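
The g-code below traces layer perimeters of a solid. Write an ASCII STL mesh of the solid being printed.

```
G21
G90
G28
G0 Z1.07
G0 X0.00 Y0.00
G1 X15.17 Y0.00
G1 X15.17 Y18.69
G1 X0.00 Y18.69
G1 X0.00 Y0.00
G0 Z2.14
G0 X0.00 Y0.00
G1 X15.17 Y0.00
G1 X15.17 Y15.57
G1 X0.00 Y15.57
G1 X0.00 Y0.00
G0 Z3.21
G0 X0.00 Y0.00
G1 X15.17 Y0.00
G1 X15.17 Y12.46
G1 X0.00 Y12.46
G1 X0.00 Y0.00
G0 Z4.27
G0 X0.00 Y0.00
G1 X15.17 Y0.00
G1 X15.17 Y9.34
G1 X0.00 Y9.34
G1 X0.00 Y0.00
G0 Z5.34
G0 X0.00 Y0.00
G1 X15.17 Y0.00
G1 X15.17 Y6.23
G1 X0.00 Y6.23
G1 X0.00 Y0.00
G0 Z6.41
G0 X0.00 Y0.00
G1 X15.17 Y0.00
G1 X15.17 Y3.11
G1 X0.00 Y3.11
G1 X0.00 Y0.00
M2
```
solid part
  facet normal 0.0000 0.0000 -1.0000
    outer loop
      vertex 15.17 21.80 0.00
      vertex 15.17 0.00 0.00
      vertex 0.00 0.00 0.00
    endloop
  endfacet
  facet normal 0.0000 0.0000 -1.0000
    outer loop
      vertex 0.00 21.80 0.00
      vertex 15.17 21.80 0.00
      vertex 0.00 0.00 0.00
    endloop
  endfacet
  facet normal 0.0000 -1.0000 0.0000
    outer loop
      vertex 0.00 0.00 0.00
      vertex 15.17 0.00 0.00
      vertex 15.17 0.00 7.48
    endloop
  endfacet
  facet normal 0.0000 -1.0000 0.0000
    outer loop
      vertex 0.00 0.00 0.00
      vertex 15.17 0.00 7.48
      vertex 0.00 0.00 7.48
    endloop
  endfacet
  facet normal 0.0000 0.3245 0.9459
    outer loop
      vertex 0.00 0.00 7.48
      vertex 15.17 0.00 7.48
      vertex 15.17 21.80 0.00
    endloop
  endfacet
  facet normal 0.0000 0.3245 0.9459
    outer loop
      vertex 0.00 0.00 7.48
      vertex 15.17 21.80 0.00
      vertex 0.00 21.80 0.00
    endloop
  endfacet
  facet normal -1.0000 0.0000 0.0000
    outer loop
      vertex 0.00 0.00 7.48
      vertex 0.00 21.80 0.00
      vertex 0.00 0.00 0.00
    endloop
  endfacet
  facet normal 1.0000 0.0000 0.0000
    outer loop
      vertex 15.17 0.00 0.00
      vertex 15.17 21.80 0.00
      vertex 15.17 0.00 7.48
    endloop
  endfacet
endsolid part

The G0 Z moves step by Δz≈1.07 mm. The G1 loops shrink linearly with z, so the solid tapers from its base footprint up to z≈7.48. Closing with a flat bottom cap and the tapered top and triangulating gives 8 facets — a wedge (ramp): 15.2 × 21.8 mm base, rising to 7.48 mm along the y=0 edge and sloping linearly to z=0 at y=21.8.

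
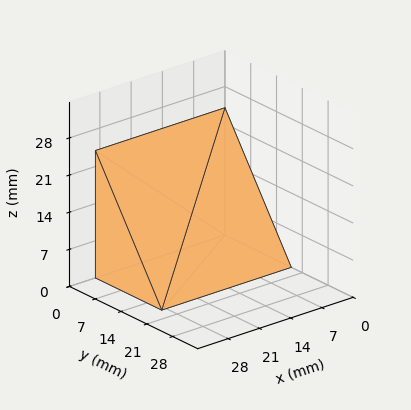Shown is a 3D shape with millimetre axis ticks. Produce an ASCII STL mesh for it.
Reading the render: the shape is a wedge (ramp): 29 × 18 mm base, rising to 24 mm along the y=0 edge and sloping linearly to z=0 at y=18 (dimensions read to the nearest mm from the axis ticks). For the STL, each face is triangulated and given an outward normal.

solid part
  facet normal 0.0000 0.0000 -1.0000
    outer loop
      vertex 29.000 18.000 0.000
      vertex 29.000 0.000 0.000
      vertex 0.000 0.000 0.000
    endloop
  endfacet
  facet normal 0.0000 0.0000 -1.0000
    outer loop
      vertex 0.000 18.000 0.000
      vertex 29.000 18.000 0.000
      vertex 0.000 0.000 0.000
    endloop
  endfacet
  facet normal 0.0000 -1.0000 0.0000
    outer loop
      vertex 0.000 0.000 0.000
      vertex 29.000 0.000 0.000
      vertex 29.000 0.000 24.000
    endloop
  endfacet
  facet normal 0.0000 -1.0000 0.0000
    outer loop
      vertex 0.000 0.000 0.000
      vertex 29.000 0.000 24.000
      vertex 0.000 0.000 24.000
    endloop
  endfacet
  facet normal 0.0000 0.8000 0.6000
    outer loop
      vertex 0.000 0.000 24.000
      vertex 29.000 0.000 24.000
      vertex 29.000 18.000 0.000
    endloop
  endfacet
  facet normal 0.0000 0.8000 0.6000
    outer loop
      vertex 0.000 0.000 24.000
      vertex 29.000 18.000 0.000
      vertex 0.000 18.000 0.000
    endloop
  endfacet
  facet normal -1.0000 0.0000 0.0000
    outer loop
      vertex 0.000 0.000 24.000
      vertex 0.000 18.000 0.000
      vertex 0.000 0.000 0.000
    endloop
  endfacet
  facet normal 1.0000 0.0000 0.0000
    outer loop
      vertex 29.000 0.000 0.000
      vertex 29.000 18.000 0.000
      vertex 29.000 0.000 24.000
    endloop
  endfacet
endsolid part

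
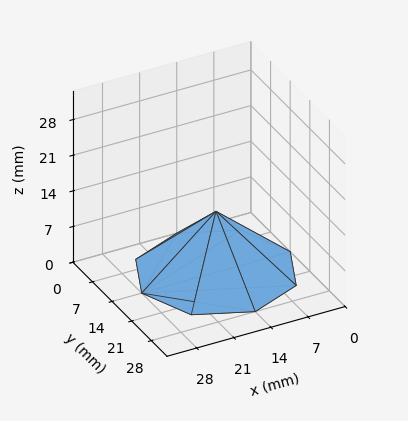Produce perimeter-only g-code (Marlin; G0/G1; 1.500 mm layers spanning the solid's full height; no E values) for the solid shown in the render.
Reading the render: the shape is a regular 8-sided pyramid, base circumscribed radius ≈ 14 mm, apex at z ≈ 12 mm (dimensions read to the nearest mm from the axis ticks). For the g-code, the solid's height is divided into equal slices at the stated Δz and each level perimeter traced with G1 moves after a G0 lift.

; perimeter-only toolpath
G21 ; units = mm
G90 ; absolute positioning
G28 ; home
; layer 1
G0 Z1.500
G0 X26.250 Y14.000
G1 X22.662 Y22.662
G1 X14.000 Y26.250
G1 X5.338 Y22.662
G1 X1.750 Y14.000
G1 X5.338 Y5.338
G1 X14.000 Y1.750
G1 X22.662 Y5.338
G1 X26.250 Y14.000
; layer 2
G0 Z3.000
G0 X24.500 Y14.000
G1 X21.424 Y21.424
G1 X14.000 Y24.500
G1 X6.576 Y21.424
G1 X3.500 Y14.000
G1 X6.576 Y6.576
G1 X14.000 Y3.500
G1 X21.424 Y6.576
G1 X24.500 Y14.000
; layer 3
G0 Z4.500
G0 X22.750 Y14.000
G1 X20.187 Y20.187
G1 X14.000 Y22.750
G1 X7.813 Y20.187
G1 X5.250 Y14.000
G1 X7.813 Y7.813
G1 X14.000 Y5.250
G1 X20.187 Y7.813
G1 X22.750 Y14.000
; layer 4
G0 Z6.000
G0 X21.000 Y14.000
G1 X18.950 Y18.950
G1 X14.000 Y21.000
G1 X9.050 Y18.950
G1 X7.000 Y14.000
G1 X9.050 Y9.050
G1 X14.000 Y7.000
G1 X18.950 Y9.050
G1 X21.000 Y14.000
; layer 5
G0 Z7.500
G0 X19.250 Y14.000
G1 X17.712 Y17.712
G1 X14.000 Y19.250
G1 X10.288 Y17.712
G1 X8.750 Y14.000
G1 X10.288 Y10.288
G1 X14.000 Y8.750
G1 X17.712 Y10.288
G1 X19.250 Y14.000
; layer 6
G0 Z9.000
G0 X17.500 Y14.000
G1 X16.475 Y16.475
G1 X14.000 Y17.500
G1 X11.525 Y16.475
G1 X10.500 Y14.000
G1 X11.525 Y11.525
G1 X14.000 Y10.500
G1 X16.475 Y11.525
G1 X17.500 Y14.000
; layer 7
G0 Z10.500
G0 X15.750 Y14.000
G1 X15.237 Y15.237
G1 X14.000 Y15.750
G1 X12.763 Y15.237
G1 X12.250 Y14.000
G1 X12.763 Y12.763
G1 X14.000 Y12.250
G1 X15.237 Y12.763
G1 X15.750 Y14.000
M2 ; end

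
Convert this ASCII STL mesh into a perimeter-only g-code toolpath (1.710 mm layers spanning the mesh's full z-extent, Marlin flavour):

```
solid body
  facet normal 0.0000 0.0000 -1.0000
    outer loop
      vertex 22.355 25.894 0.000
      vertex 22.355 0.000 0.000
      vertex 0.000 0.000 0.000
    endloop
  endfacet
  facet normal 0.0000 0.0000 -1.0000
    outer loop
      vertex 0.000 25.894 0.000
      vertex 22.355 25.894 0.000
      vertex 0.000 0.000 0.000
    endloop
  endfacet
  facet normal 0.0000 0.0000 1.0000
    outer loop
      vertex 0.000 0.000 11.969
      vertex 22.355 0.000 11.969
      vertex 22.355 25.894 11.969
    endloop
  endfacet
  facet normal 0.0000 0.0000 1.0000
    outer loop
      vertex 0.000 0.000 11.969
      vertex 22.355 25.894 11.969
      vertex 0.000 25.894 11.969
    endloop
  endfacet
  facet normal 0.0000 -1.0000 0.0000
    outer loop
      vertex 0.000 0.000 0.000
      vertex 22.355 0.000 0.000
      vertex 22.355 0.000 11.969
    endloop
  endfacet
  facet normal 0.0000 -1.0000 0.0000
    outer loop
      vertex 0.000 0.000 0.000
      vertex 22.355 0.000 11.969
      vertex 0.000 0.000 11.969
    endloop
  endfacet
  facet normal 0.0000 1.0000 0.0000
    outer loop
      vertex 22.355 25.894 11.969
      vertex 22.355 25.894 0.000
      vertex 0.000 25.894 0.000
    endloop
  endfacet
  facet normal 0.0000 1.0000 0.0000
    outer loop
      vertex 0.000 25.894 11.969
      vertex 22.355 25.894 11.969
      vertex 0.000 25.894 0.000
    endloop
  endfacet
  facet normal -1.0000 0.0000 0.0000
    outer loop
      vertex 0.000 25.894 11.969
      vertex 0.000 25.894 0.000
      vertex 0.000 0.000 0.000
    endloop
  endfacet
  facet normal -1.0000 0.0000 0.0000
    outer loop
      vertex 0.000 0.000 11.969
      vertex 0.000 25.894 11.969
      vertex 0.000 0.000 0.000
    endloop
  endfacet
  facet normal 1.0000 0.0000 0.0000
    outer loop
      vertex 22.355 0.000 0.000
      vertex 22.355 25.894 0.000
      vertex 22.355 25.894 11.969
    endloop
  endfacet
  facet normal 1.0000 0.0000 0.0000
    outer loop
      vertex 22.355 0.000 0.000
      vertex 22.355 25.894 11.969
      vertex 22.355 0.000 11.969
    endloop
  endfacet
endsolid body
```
; perimeter-only toolpath
G21 ; units = mm
G90 ; absolute positioning
G28 ; home
; layer 1
G0 Z1.710
G0 X0.000 Y0.000
G1 X22.355 Y0.000
G1 X22.355 Y25.894
G1 X0.000 Y25.894
G1 X0.000 Y0.000
; layer 2
G0 Z3.420
G0 X0.000 Y0.000
G1 X22.355 Y0.000
G1 X22.355 Y25.894
G1 X0.000 Y25.894
G1 X0.000 Y0.000
; layer 3
G0 Z5.130
G0 X0.000 Y0.000
G1 X22.355 Y0.000
G1 X22.355 Y25.894
G1 X0.000 Y25.894
G1 X0.000 Y0.000
; layer 4
G0 Z6.839
G0 X0.000 Y0.000
G1 X22.355 Y0.000
G1 X22.355 Y25.894
G1 X0.000 Y25.894
G1 X0.000 Y0.000
; layer 5
G0 Z8.549
G0 X0.000 Y0.000
G1 X22.355 Y0.000
G1 X22.355 Y25.894
G1 X0.000 Y25.894
G1 X0.000 Y0.000
; layer 6
G0 Z10.259
G0 X0.000 Y0.000
G1 X22.355 Y0.000
G1 X22.355 Y25.894
G1 X0.000 Y25.894
G1 X0.000 Y0.000
; layer 7
G0 Z11.969
G0 X0.000 Y0.000
G1 X22.355 Y0.000
G1 X22.355 Y25.894
G1 X0.000 Y25.894
G1 X0.000 Y0.000
M2 ; end

The solid is a rectangular box, roughly 22.4 × 25.9 mm footprint and 12 mm tall. Slicing at Δz = 1.710 mm — 7 equal slices spanning the solid's height, so layer i sits at z = i·h/7 — gives 7 non-empty perimeters. Each is a 4-segment closed polygon; G0 lifts to the layer z and rapids to the start vertex, then G1 traces the edges.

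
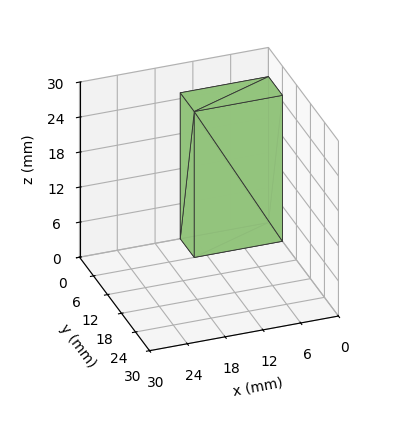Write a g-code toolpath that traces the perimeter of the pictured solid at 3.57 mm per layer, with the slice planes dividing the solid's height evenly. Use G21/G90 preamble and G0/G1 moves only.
Reading the render: the shape is a rectangular box, roughly 14 × 6 mm footprint and 25 mm tall (dimensions read to the nearest mm from the axis ticks). For the g-code, the solid's height is divided into equal slices at the stated Δz and each level perimeter traced with G1 moves after a G0 lift.

; perimeter-only toolpath
G21 ; units = mm
G90 ; absolute positioning
G28 ; home
; layer 1
G0 Z3.57
G0 X0.00 Y0.00
G1 X14.00 Y0.00
G1 X14.00 Y6.00
G1 X0.00 Y6.00
G1 X0.00 Y0.00
; layer 2
G0 Z7.14
G0 X0.00 Y0.00
G1 X14.00 Y0.00
G1 X14.00 Y6.00
G1 X0.00 Y6.00
G1 X0.00 Y0.00
; layer 3
G0 Z10.71
G0 X0.00 Y0.00
G1 X14.00 Y0.00
G1 X14.00 Y6.00
G1 X0.00 Y6.00
G1 X0.00 Y0.00
; layer 4
G0 Z14.29
G0 X0.00 Y0.00
G1 X14.00 Y0.00
G1 X14.00 Y6.00
G1 X0.00 Y6.00
G1 X0.00 Y0.00
; layer 5
G0 Z17.86
G0 X0.00 Y0.00
G1 X14.00 Y0.00
G1 X14.00 Y6.00
G1 X0.00 Y6.00
G1 X0.00 Y0.00
; layer 6
G0 Z21.43
G0 X0.00 Y0.00
G1 X14.00 Y0.00
G1 X14.00 Y6.00
G1 X0.00 Y6.00
G1 X0.00 Y0.00
; layer 7
G0 Z25.00
G0 X0.00 Y0.00
G1 X14.00 Y0.00
G1 X14.00 Y6.00
G1 X0.00 Y6.00
G1 X0.00 Y0.00
M2 ; end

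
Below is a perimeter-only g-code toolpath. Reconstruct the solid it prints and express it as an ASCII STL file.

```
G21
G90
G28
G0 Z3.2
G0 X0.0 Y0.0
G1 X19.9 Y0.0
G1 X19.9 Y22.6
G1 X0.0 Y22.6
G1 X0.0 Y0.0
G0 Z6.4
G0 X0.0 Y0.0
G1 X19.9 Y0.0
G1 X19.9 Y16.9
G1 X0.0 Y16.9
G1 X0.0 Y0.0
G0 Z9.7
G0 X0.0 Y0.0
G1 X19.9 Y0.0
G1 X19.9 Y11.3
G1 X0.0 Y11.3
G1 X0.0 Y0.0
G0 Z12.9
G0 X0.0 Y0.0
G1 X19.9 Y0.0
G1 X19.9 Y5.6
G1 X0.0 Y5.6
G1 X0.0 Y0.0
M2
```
solid part
  facet normal 0.0000 0.0000 -1.0000
    outer loop
      vertex 19.9 28.2 0.0
      vertex 19.9 0.0 0.0
      vertex 0.0 0.0 0.0
    endloop
  endfacet
  facet normal 0.0000 0.0000 -1.0000
    outer loop
      vertex 0.0 28.2 0.0
      vertex 19.9 28.2 0.0
      vertex 0.0 0.0 0.0
    endloop
  endfacet
  facet normal 0.0000 -1.0000 0.0000
    outer loop
      vertex 0.0 0.0 0.0
      vertex 19.9 0.0 0.0
      vertex 19.9 0.0 16.1
    endloop
  endfacet
  facet normal 0.0000 -1.0000 0.0000
    outer loop
      vertex 0.0 0.0 0.0
      vertex 19.9 0.0 16.1
      vertex 0.0 0.0 16.1
    endloop
  endfacet
  facet normal 0.0000 0.4958 0.8684
    outer loop
      vertex 0.0 0.0 16.1
      vertex 19.9 0.0 16.1
      vertex 19.9 28.2 0.0
    endloop
  endfacet
  facet normal 0.0000 0.4958 0.8684
    outer loop
      vertex 0.0 0.0 16.1
      vertex 19.9 28.2 0.0
      vertex 0.0 28.2 0.0
    endloop
  endfacet
  facet normal -1.0000 0.0000 0.0000
    outer loop
      vertex 0.0 0.0 16.1
      vertex 0.0 28.2 0.0
      vertex 0.0 0.0 0.0
    endloop
  endfacet
  facet normal 1.0000 0.0000 0.0000
    outer loop
      vertex 19.9 0.0 0.0
      vertex 19.9 28.2 0.0
      vertex 19.9 0.0 16.1
    endloop
  endfacet
endsolid part

The G0 Z moves step by Δz≈3.2 mm. The G1 loops shrink linearly with z, so the solid tapers from its base footprint up to z≈16.1. Closing with a flat bottom cap and the tapered top and triangulating gives 8 facets — a wedge (ramp): 19.9 × 28.2 mm base, rising to 16.1 mm along the y=0 edge and sloping linearly to z=0 at y=28.2.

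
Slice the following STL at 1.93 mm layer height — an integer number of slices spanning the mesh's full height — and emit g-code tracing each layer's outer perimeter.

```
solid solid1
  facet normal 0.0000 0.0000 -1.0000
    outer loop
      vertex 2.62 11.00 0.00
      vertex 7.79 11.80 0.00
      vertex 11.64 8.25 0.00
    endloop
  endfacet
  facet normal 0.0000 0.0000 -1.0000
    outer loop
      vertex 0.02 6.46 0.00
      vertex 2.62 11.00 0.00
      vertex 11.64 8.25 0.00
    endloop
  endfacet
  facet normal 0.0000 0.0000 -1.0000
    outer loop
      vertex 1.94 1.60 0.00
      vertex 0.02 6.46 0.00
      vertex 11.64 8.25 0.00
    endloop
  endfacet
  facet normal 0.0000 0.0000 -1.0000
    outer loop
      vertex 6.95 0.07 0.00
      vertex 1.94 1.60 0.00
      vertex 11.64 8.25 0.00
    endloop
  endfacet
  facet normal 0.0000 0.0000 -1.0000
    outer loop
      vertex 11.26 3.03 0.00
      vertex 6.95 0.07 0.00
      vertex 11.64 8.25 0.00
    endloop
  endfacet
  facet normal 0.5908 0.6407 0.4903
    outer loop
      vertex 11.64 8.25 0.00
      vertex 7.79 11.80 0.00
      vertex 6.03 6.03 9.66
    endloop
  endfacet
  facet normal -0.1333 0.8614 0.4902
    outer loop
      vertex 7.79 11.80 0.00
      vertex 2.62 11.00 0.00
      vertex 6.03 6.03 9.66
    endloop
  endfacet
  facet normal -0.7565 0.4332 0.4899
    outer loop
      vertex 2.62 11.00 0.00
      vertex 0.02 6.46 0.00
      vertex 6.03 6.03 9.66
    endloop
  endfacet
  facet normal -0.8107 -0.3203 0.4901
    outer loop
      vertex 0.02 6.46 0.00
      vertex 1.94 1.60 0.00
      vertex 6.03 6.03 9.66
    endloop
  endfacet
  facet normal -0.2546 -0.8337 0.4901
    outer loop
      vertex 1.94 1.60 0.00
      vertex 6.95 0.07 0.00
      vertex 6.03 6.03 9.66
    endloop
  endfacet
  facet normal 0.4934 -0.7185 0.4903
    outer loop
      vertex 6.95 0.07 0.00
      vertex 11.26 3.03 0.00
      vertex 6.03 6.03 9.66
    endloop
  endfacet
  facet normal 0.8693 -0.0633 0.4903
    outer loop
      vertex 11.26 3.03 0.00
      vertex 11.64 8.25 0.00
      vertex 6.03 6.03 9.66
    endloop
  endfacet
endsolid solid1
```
; perimeter-only toolpath
G21 ; units = mm
G90 ; absolute positioning
G28 ; home
; layer 1
G0 Z1.93
G0 X10.52 Y7.81
G1 X7.44 Y10.65
G1 X3.30 Y10.01
G1 X1.22 Y6.37
G1 X2.76 Y2.49
G1 X6.77 Y1.26
G1 X10.21 Y3.63
G1 X10.52 Y7.81
; layer 2
G0 Z3.86
G0 X9.40 Y7.36
G1 X7.09 Y9.49
G1 X3.98 Y9.01
G1 X2.42 Y6.29
G1 X3.58 Y3.37
G1 X6.58 Y2.45
G1 X9.17 Y4.23
G1 X9.40 Y7.36
; layer 3
G0 Z5.80
G0 X8.27 Y6.92
G1 X6.73 Y8.34
G1 X4.67 Y8.02
G1 X3.63 Y6.20
G1 X4.39 Y4.26
G1 X6.40 Y3.65
G1 X8.12 Y4.83
G1 X8.27 Y6.92
; layer 4
G0 Z7.73
G0 X7.15 Y6.47
G1 X6.38 Y7.18
G1 X5.35 Y7.02
G1 X4.83 Y6.12
G1 X5.21 Y5.14
G1 X6.21 Y4.84
G1 X7.08 Y5.43
G1 X7.15 Y6.47
M2 ; end

The solid is a regular 7-sided pyramid, base circumscribed radius ≈ 6.03 mm, apex at z ≈ 9.66 mm. Slicing at Δz = 1.93 mm — 5 equal slices spanning the solid's height, so layer i sits at z = i·h/5 — gives 4 non-empty perimeters. Each is a 7-segment closed polygon; G0 lifts to the layer z and rapids to the start vertex, then G1 traces the edges. The cross-section shrinks linearly with z (the slice at the apex is degenerate and omitted).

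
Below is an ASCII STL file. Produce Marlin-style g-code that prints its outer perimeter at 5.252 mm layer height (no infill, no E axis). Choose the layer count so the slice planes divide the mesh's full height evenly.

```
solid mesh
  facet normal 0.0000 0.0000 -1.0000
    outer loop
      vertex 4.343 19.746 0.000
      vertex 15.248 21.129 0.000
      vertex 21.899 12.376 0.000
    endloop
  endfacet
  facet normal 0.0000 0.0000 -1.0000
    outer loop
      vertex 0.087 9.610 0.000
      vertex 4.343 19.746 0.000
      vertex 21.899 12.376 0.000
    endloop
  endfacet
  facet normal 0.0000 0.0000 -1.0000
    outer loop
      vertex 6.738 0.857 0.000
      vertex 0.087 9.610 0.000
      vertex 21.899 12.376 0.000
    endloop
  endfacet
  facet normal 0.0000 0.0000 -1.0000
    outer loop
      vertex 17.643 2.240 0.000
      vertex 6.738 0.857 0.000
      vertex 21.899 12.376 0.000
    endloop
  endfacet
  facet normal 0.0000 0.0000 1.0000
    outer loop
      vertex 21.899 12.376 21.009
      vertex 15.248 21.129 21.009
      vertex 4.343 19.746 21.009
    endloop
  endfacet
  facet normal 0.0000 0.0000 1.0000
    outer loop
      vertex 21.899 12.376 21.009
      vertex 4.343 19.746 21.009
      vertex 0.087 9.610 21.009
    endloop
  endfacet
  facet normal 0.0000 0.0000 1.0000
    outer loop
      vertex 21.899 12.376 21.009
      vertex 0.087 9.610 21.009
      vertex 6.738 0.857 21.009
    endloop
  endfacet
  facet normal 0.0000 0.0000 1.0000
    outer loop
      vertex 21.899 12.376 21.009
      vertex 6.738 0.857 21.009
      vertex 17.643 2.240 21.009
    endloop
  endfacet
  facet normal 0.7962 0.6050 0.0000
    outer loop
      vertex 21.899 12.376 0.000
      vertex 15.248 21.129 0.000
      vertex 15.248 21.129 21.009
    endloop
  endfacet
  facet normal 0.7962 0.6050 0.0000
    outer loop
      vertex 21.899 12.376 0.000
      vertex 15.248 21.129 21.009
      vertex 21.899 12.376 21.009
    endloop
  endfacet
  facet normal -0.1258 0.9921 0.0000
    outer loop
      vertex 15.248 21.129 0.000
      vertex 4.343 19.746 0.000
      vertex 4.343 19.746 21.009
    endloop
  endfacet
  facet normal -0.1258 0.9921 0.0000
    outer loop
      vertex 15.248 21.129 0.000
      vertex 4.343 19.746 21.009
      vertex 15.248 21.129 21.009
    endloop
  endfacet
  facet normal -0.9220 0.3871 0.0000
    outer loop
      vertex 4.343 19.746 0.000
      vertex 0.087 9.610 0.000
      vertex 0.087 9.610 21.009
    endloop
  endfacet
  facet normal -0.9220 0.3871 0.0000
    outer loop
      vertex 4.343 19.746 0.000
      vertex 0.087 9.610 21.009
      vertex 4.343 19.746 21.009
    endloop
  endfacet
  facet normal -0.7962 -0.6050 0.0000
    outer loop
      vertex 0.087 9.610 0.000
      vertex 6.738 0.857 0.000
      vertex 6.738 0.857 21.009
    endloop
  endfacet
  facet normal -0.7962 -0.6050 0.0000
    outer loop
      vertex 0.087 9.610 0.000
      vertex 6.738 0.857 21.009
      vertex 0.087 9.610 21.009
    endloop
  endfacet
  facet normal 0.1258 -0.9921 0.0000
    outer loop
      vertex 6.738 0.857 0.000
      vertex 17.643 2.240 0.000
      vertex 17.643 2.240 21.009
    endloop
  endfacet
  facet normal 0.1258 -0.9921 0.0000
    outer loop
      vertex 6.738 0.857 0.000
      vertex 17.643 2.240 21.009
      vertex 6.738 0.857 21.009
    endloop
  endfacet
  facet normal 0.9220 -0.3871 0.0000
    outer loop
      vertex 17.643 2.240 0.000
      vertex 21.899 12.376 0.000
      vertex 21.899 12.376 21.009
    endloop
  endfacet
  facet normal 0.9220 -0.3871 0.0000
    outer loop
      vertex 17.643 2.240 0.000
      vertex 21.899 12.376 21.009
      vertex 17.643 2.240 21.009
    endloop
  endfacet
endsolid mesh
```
; perimeter-only toolpath
G21 ; units = mm
G90 ; absolute positioning
G28 ; home
; layer 1
G0 Z5.252
G0 X21.899 Y12.376
G1 X15.248 Y21.129
G1 X4.343 Y19.746
G1 X0.087 Y9.610
G1 X6.738 Y0.857
G1 X17.643 Y2.240
G1 X21.899 Y12.376
; layer 2
G0 Z10.505
G0 X21.899 Y12.376
G1 X15.248 Y21.129
G1 X4.343 Y19.746
G1 X0.087 Y9.610
G1 X6.738 Y0.857
G1 X17.643 Y2.240
G1 X21.899 Y12.376
; layer 3
G0 Z15.757
G0 X21.899 Y12.376
G1 X15.248 Y21.129
G1 X4.343 Y19.746
G1 X0.087 Y9.610
G1 X6.738 Y0.857
G1 X17.643 Y2.240
G1 X21.899 Y12.376
; layer 4
G0 Z21.009
G0 X21.899 Y12.376
G1 X15.248 Y21.129
G1 X4.343 Y19.746
G1 X0.087 Y9.610
G1 X6.738 Y0.857
G1 X17.643 Y2.240
G1 X21.899 Y12.376
M2 ; end

The solid is a regular 6-sided prism (a cylinder approximated with 6 flat sides), circumscribed radius ≈ 11 mm, height ≈ 21 mm. Slicing at Δz = 5.252 mm — 4 equal slices spanning the solid's height, so layer i sits at z = i·h/4 — gives 4 non-empty perimeters. Each is a 6-segment closed polygon; G0 lifts to the layer z and rapids to the start vertex, then G1 traces the edges.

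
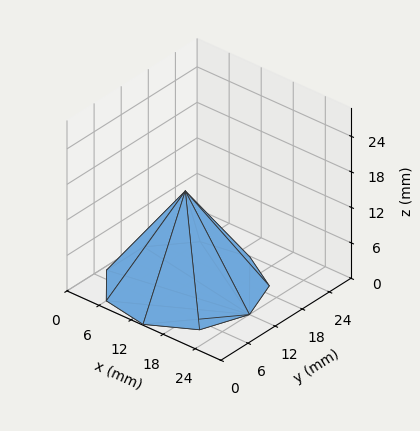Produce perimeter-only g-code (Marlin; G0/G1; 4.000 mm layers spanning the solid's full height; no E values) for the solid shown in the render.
Reading the render: the shape is a regular 9-sided pyramid, base circumscribed radius ≈ 12 mm, apex at z ≈ 16 mm (dimensions read to the nearest mm from the axis ticks). For the g-code, the solid's height is divided into equal slices at the stated Δz and each level perimeter traced with G1 moves after a G0 lift.

; perimeter-only toolpath
G21 ; units = mm
G90 ; absolute positioning
G28 ; home
; layer 1
G0 Z4.000
G0 X21.000 Y12.000
G1 X18.895 Y17.785
G1 X13.563 Y20.864
G1 X7.500 Y19.794
G1 X3.543 Y15.078
G1 X3.543 Y8.922
G1 X7.500 Y4.206
G1 X13.563 Y3.136
G1 X18.895 Y6.215
G1 X21.000 Y12.000
; layer 2
G0 Z8.000
G0 X18.000 Y12.000
G1 X16.596 Y15.857
G1 X13.042 Y17.909
G1 X9.000 Y17.196
G1 X6.362 Y14.052
G1 X6.362 Y9.948
G1 X9.000 Y6.804
G1 X13.042 Y6.091
G1 X16.596 Y8.143
G1 X18.000 Y12.000
; layer 3
G0 Z12.000
G0 X15.000 Y12.000
G1 X14.298 Y13.928
G1 X12.521 Y14.954
G1 X10.500 Y14.598
G1 X9.181 Y13.026
G1 X9.181 Y10.974
G1 X10.500 Y9.402
G1 X12.521 Y9.046
G1 X14.298 Y10.072
G1 X15.000 Y12.000
M2 ; end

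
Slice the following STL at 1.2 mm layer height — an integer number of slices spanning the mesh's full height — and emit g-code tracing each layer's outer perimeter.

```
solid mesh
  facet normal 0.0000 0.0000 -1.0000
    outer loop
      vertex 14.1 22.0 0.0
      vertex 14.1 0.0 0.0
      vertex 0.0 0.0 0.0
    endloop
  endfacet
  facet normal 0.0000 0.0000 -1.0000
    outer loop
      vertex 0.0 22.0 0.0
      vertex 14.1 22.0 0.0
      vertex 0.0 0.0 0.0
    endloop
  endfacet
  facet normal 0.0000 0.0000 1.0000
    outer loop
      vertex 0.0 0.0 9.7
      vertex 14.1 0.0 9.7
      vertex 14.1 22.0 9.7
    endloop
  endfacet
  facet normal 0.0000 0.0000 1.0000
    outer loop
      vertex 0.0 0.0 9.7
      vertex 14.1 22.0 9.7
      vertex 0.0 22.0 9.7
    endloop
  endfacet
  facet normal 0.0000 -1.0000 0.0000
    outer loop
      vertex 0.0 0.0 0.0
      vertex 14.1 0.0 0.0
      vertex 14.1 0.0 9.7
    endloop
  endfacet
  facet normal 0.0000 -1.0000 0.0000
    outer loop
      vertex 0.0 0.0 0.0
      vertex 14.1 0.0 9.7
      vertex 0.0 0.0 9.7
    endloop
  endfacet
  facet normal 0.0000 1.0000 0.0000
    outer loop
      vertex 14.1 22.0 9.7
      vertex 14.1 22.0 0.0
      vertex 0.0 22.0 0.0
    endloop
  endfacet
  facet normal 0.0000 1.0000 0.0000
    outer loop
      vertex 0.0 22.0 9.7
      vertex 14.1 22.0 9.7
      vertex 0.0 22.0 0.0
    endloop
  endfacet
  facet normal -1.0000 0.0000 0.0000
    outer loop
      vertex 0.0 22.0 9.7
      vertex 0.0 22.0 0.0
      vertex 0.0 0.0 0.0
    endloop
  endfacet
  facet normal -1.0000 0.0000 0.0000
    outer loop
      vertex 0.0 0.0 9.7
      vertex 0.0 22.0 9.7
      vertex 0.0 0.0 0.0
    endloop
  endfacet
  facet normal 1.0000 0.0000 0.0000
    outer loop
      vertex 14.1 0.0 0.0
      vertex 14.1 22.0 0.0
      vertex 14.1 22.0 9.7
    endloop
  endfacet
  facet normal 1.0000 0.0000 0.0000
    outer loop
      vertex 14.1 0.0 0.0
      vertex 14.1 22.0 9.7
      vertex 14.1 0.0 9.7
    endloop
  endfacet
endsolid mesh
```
; perimeter-only toolpath
G21 ; units = mm
G90 ; absolute positioning
G28 ; home
; layer 1
G0 Z1.2
G0 X0.0 Y0.0
G1 X14.1 Y0.0
G1 X14.1 Y22.0
G1 X0.0 Y22.0
G1 X0.0 Y0.0
; layer 2
G0 Z2.4
G0 X0.0 Y0.0
G1 X14.1 Y0.0
G1 X14.1 Y22.0
G1 X0.0 Y22.0
G1 X0.0 Y0.0
; layer 3
G0 Z3.6
G0 X0.0 Y0.0
G1 X14.1 Y0.0
G1 X14.1 Y22.0
G1 X0.0 Y22.0
G1 X0.0 Y0.0
; layer 4
G0 Z4.8
G0 X0.0 Y0.0
G1 X14.1 Y0.0
G1 X14.1 Y22.0
G1 X0.0 Y22.0
G1 X0.0 Y0.0
; layer 5
G0 Z6.1
G0 X0.0 Y0.0
G1 X14.1 Y0.0
G1 X14.1 Y22.0
G1 X0.0 Y22.0
G1 X0.0 Y0.0
; layer 6
G0 Z7.3
G0 X0.0 Y0.0
G1 X14.1 Y0.0
G1 X14.1 Y22.0
G1 X0.0 Y22.0
G1 X0.0 Y0.0
; layer 7
G0 Z8.5
G0 X0.0 Y0.0
G1 X14.1 Y0.0
G1 X14.1 Y22.0
G1 X0.0 Y22.0
G1 X0.0 Y0.0
; layer 8
G0 Z9.7
G0 X0.0 Y0.0
G1 X14.1 Y0.0
G1 X14.1 Y22.0
G1 X0.0 Y22.0
G1 X0.0 Y0.0
M2 ; end

The solid is a rectangular box, roughly 14.1 × 22 mm footprint and 9.7 mm tall. Slicing at Δz = 1.2 mm — 8 equal slices spanning the solid's height, so layer i sits at z = i·h/8 — gives 8 non-empty perimeters. Each is a 4-segment closed polygon; G0 lifts to the layer z and rapids to the start vertex, then G1 traces the edges.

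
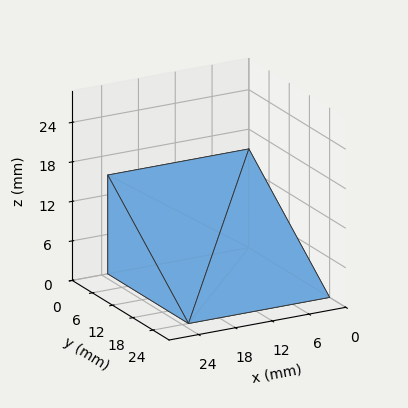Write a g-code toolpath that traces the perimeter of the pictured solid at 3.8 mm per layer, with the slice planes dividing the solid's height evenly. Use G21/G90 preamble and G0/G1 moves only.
Reading the render: the shape is a wedge (ramp): 23 × 24 mm base, rising to 15 mm along the y=0 edge and sloping linearly to z=0 at y=24 (dimensions read to the nearest mm from the axis ticks). For the g-code, the solid's height is divided into equal slices at the stated Δz and each level perimeter traced with G1 moves after a G0 lift.

; perimeter-only toolpath
G21 ; units = mm
G90 ; absolute positioning
G28 ; home
; layer 1
G0 Z3.8
G0 X0.0 Y0.0
G1 X23.0 Y0.0
G1 X23.0 Y18.0
G1 X0.0 Y18.0
G1 X0.0 Y0.0
; layer 2
G0 Z7.5
G0 X0.0 Y0.0
G1 X23.0 Y0.0
G1 X23.0 Y12.0
G1 X0.0 Y12.0
G1 X0.0 Y0.0
; layer 3
G0 Z11.2
G0 X0.0 Y0.0
G1 X23.0 Y0.0
G1 X23.0 Y6.0
G1 X0.0 Y6.0
G1 X0.0 Y0.0
M2 ; end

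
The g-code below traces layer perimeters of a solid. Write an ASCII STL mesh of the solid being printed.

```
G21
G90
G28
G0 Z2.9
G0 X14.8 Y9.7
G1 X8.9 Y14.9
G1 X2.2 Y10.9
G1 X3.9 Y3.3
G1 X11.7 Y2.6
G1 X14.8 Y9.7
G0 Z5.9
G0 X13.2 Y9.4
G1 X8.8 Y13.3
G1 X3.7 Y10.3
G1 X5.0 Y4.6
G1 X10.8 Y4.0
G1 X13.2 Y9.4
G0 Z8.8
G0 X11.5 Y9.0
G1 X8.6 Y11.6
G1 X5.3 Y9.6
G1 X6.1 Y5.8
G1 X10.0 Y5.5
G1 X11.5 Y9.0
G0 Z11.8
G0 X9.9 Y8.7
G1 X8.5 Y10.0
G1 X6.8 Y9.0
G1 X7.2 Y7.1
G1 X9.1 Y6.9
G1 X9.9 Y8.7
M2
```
solid part
  facet normal 0.0000 0.0000 -1.0000
    outer loop
      vertex 0.7 11.6 0.0
      vertex 9.1 16.6 0.0
      vertex 16.4 10.1 0.0
    endloop
  endfacet
  facet normal 0.0000 0.0000 -1.0000
    outer loop
      vertex 2.8 2.1 0.0
      vertex 0.7 11.6 0.0
      vertex 16.4 10.1 0.0
    endloop
  endfacet
  facet normal 0.0000 0.0000 -1.0000
    outer loop
      vertex 12.5 1.2 0.0
      vertex 2.8 2.1 0.0
      vertex 16.4 10.1 0.0
    endloop
  endfacet
  facet normal 0.6046 0.6790 0.4163
    outer loop
      vertex 16.4 10.1 0.0
      vertex 9.1 16.6 0.0
      vertex 8.3 8.3 14.7
    endloop
  endfacet
  facet normal -0.4651 0.7814 0.4159
    outer loop
      vertex 9.1 16.6 0.0
      vertex 0.7 11.6 0.0
      vertex 8.3 8.3 14.7
    endloop
  endfacet
  facet normal -0.8883 -0.1964 0.4152
    outer loop
      vertex 0.7 11.6 0.0
      vertex 2.8 2.1 0.0
      vertex 8.3 8.3 14.7
    endloop
  endfacet
  facet normal -0.0841 -0.9065 0.4138
    outer loop
      vertex 2.8 2.1 0.0
      vertex 12.5 1.2 0.0
      vertex 8.3 8.3 14.7
    endloop
  endfacet
  facet normal 0.8335 -0.3652 0.4146
    outer loop
      vertex 12.5 1.2 0.0
      vertex 16.4 10.1 0.0
      vertex 8.3 8.3 14.7
    endloop
  endfacet
endsolid part

The G0 Z moves step by Δz≈2.9 mm. The G1 loops shrink linearly with z, so the solid tapers from its base footprint up to z≈14.7. Closing with a flat bottom cap and the tapered top and triangulating gives 8 facets — a regular 5-sided pyramid, base circumscribed radius ≈ 8.3 mm, apex at z ≈ 14.7 mm.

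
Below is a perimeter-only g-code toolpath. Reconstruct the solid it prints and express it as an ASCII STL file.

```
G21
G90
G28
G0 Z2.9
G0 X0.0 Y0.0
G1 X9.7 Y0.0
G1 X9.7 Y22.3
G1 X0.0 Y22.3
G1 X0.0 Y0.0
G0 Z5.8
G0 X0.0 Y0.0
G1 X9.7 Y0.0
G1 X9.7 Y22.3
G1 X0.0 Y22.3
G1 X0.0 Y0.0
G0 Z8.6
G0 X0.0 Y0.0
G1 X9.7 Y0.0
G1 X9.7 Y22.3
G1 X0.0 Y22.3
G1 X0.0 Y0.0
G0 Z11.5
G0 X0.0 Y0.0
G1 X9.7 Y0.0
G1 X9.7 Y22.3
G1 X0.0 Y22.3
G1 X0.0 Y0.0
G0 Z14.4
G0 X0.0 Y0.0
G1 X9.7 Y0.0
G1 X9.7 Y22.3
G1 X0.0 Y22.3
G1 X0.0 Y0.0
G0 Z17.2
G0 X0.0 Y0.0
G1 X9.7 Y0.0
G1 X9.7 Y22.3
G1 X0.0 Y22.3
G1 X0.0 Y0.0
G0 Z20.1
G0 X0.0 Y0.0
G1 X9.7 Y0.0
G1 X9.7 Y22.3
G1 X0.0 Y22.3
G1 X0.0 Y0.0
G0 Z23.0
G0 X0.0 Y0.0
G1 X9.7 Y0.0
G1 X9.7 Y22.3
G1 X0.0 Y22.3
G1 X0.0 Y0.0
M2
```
solid part
  facet normal 0.0000 0.0000 -1.0000
    outer loop
      vertex 9.7 22.3 0.0
      vertex 9.7 0.0 0.0
      vertex 0.0 0.0 0.0
    endloop
  endfacet
  facet normal 0.0000 0.0000 -1.0000
    outer loop
      vertex 0.0 22.3 0.0
      vertex 9.7 22.3 0.0
      vertex 0.0 0.0 0.0
    endloop
  endfacet
  facet normal 0.0000 0.0000 1.0000
    outer loop
      vertex 0.0 0.0 23.0
      vertex 9.7 0.0 23.0
      vertex 9.7 22.3 23.0
    endloop
  endfacet
  facet normal 0.0000 0.0000 1.0000
    outer loop
      vertex 0.0 0.0 23.0
      vertex 9.7 22.3 23.0
      vertex 0.0 22.3 23.0
    endloop
  endfacet
  facet normal 0.0000 -1.0000 0.0000
    outer loop
      vertex 0.0 0.0 0.0
      vertex 9.7 0.0 0.0
      vertex 9.7 0.0 23.0
    endloop
  endfacet
  facet normal 0.0000 -1.0000 0.0000
    outer loop
      vertex 0.0 0.0 0.0
      vertex 9.7 0.0 23.0
      vertex 0.0 0.0 23.0
    endloop
  endfacet
  facet normal 0.0000 1.0000 0.0000
    outer loop
      vertex 9.7 22.3 23.0
      vertex 9.7 22.3 0.0
      vertex 0.0 22.3 0.0
    endloop
  endfacet
  facet normal 0.0000 1.0000 0.0000
    outer loop
      vertex 0.0 22.3 23.0
      vertex 9.7 22.3 23.0
      vertex 0.0 22.3 0.0
    endloop
  endfacet
  facet normal -1.0000 0.0000 0.0000
    outer loop
      vertex 0.0 22.3 23.0
      vertex 0.0 22.3 0.0
      vertex 0.0 0.0 0.0
    endloop
  endfacet
  facet normal -1.0000 0.0000 0.0000
    outer loop
      vertex 0.0 0.0 23.0
      vertex 0.0 22.3 23.0
      vertex 0.0 0.0 0.0
    endloop
  endfacet
  facet normal 1.0000 0.0000 0.0000
    outer loop
      vertex 9.7 0.0 0.0
      vertex 9.7 22.3 0.0
      vertex 9.7 22.3 23.0
    endloop
  endfacet
  facet normal 1.0000 0.0000 0.0000
    outer loop
      vertex 9.7 0.0 0.0
      vertex 9.7 22.3 23.0
      vertex 9.7 0.0 23.0
    endloop
  endfacet
endsolid part

The G0 Z moves step by Δz≈2.9 mm. Every layer's G1 loop is the same polygon, so the solid is a straight extrusion of it from z=0 to z≈23. Closing with flat bottom and top caps and triangulating gives 12 facets — a rectangular box, roughly 9.7 × 22.3 mm footprint and 23 mm tall.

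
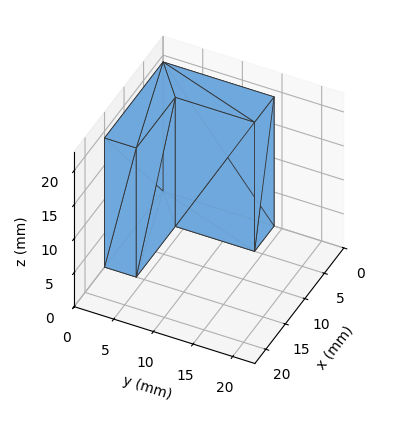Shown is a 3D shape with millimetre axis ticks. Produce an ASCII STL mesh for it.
Reading the render: the shape is an L-shaped prism: outer 15 × 14 mm, arm thicknesses ≈ 4 mm (horizontal) and 5 mm (vertical), extruded 19 mm in z (dimensions read to the nearest mm from the axis ticks). For the STL, each face is triangulated and given an outward normal.

solid part
  facet normal 0.0000 0.0000 -1.0000
    outer loop
      vertex 15.0 4.0 0.0
      vertex 15.0 0.0 0.0
      vertex 0.0 0.0 0.0
    endloop
  endfacet
  facet normal 0.0000 0.0000 -1.0000
    outer loop
      vertex 5.0 4.0 0.0
      vertex 15.0 4.0 0.0
      vertex 0.0 0.0 0.0
    endloop
  endfacet
  facet normal 0.0000 0.0000 -1.0000
    outer loop
      vertex 5.0 14.0 0.0
      vertex 5.0 4.0 0.0
      vertex 0.0 0.0 0.0
    endloop
  endfacet
  facet normal 0.0000 0.0000 -1.0000
    outer loop
      vertex 0.0 14.0 0.0
      vertex 5.0 14.0 0.0
      vertex 0.0 0.0 0.0
    endloop
  endfacet
  facet normal 0.0000 0.0000 1.0000
    outer loop
      vertex 0.0 0.0 19.0
      vertex 15.0 0.0 19.0
      vertex 15.0 4.0 19.0
    endloop
  endfacet
  facet normal 0.0000 0.0000 1.0000
    outer loop
      vertex 0.0 0.0 19.0
      vertex 15.0 4.0 19.0
      vertex 5.0 4.0 19.0
    endloop
  endfacet
  facet normal 0.0000 0.0000 1.0000
    outer loop
      vertex 0.0 0.0 19.0
      vertex 5.0 4.0 19.0
      vertex 5.0 14.0 19.0
    endloop
  endfacet
  facet normal 0.0000 0.0000 1.0000
    outer loop
      vertex 0.0 0.0 19.0
      vertex 5.0 14.0 19.0
      vertex 0.0 14.0 19.0
    endloop
  endfacet
  facet normal 0.0000 -1.0000 0.0000
    outer loop
      vertex 0.0 0.0 0.0
      vertex 15.0 0.0 0.0
      vertex 15.0 0.0 19.0
    endloop
  endfacet
  facet normal 0.0000 -1.0000 0.0000
    outer loop
      vertex 0.0 0.0 0.0
      vertex 15.0 0.0 19.0
      vertex 0.0 0.0 19.0
    endloop
  endfacet
  facet normal 1.0000 0.0000 0.0000
    outer loop
      vertex 15.0 0.0 0.0
      vertex 15.0 4.0 0.0
      vertex 15.0 4.0 19.0
    endloop
  endfacet
  facet normal 1.0000 0.0000 0.0000
    outer loop
      vertex 15.0 0.0 0.0
      vertex 15.0 4.0 19.0
      vertex 15.0 0.0 19.0
    endloop
  endfacet
  facet normal 0.0000 1.0000 0.0000
    outer loop
      vertex 15.0 4.0 0.0
      vertex 5.0 4.0 0.0
      vertex 5.0 4.0 19.0
    endloop
  endfacet
  facet normal 0.0000 1.0000 0.0000
    outer loop
      vertex 15.0 4.0 0.0
      vertex 5.0 4.0 19.0
      vertex 15.0 4.0 19.0
    endloop
  endfacet
  facet normal 1.0000 0.0000 0.0000
    outer loop
      vertex 5.0 4.0 0.0
      vertex 5.0 14.0 0.0
      vertex 5.0 14.0 19.0
    endloop
  endfacet
  facet normal 1.0000 0.0000 0.0000
    outer loop
      vertex 5.0 4.0 0.0
      vertex 5.0 14.0 19.0
      vertex 5.0 4.0 19.0
    endloop
  endfacet
  facet normal 0.0000 1.0000 0.0000
    outer loop
      vertex 5.0 14.0 0.0
      vertex 0.0 14.0 0.0
      vertex 0.0 14.0 19.0
    endloop
  endfacet
  facet normal 0.0000 1.0000 0.0000
    outer loop
      vertex 5.0 14.0 0.0
      vertex 0.0 14.0 19.0
      vertex 5.0 14.0 19.0
    endloop
  endfacet
  facet normal -1.0000 0.0000 0.0000
    outer loop
      vertex 0.0 14.0 0.0
      vertex 0.0 0.0 0.0
      vertex 0.0 0.0 19.0
    endloop
  endfacet
  facet normal -1.0000 0.0000 0.0000
    outer loop
      vertex 0.0 14.0 0.0
      vertex 0.0 0.0 19.0
      vertex 0.0 14.0 19.0
    endloop
  endfacet
endsolid part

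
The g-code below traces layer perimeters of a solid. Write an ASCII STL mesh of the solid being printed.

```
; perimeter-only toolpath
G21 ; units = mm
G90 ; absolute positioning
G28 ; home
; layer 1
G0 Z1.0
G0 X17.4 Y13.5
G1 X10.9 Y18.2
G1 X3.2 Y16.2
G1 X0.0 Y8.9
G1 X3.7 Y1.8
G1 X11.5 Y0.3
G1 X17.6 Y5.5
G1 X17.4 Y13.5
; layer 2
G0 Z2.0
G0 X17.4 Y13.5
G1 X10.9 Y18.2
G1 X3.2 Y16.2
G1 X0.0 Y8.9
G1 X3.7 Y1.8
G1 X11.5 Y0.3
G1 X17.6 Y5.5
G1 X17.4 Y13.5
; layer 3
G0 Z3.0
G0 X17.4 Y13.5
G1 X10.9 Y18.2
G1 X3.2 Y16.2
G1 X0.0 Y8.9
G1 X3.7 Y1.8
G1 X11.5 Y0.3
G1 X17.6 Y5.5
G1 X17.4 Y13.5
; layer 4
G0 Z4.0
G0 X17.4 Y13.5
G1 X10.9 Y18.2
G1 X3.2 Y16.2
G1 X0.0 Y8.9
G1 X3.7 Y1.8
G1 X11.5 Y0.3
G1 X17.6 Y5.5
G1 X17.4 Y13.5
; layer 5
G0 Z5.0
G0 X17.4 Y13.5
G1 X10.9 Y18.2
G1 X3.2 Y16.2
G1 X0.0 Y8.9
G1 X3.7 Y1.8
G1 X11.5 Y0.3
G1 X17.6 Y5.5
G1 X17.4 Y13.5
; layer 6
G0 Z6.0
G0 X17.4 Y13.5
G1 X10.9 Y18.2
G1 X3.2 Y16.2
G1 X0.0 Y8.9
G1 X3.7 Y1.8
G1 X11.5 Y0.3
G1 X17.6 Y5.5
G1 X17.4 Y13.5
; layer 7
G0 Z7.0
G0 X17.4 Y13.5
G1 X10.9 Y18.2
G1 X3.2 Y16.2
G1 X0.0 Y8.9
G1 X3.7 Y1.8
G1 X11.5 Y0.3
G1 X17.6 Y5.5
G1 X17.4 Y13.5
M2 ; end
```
solid part
  facet normal 0.0000 0.0000 -1.0000
    outer loop
      vertex 3.2 16.2 0.0
      vertex 10.9 18.2 0.0
      vertex 17.4 13.5 0.0
    endloop
  endfacet
  facet normal 0.0000 0.0000 -1.0000
    outer loop
      vertex 0.0 8.9 0.0
      vertex 3.2 16.2 0.0
      vertex 17.4 13.5 0.0
    endloop
  endfacet
  facet normal 0.0000 0.0000 -1.0000
    outer loop
      vertex 3.7 1.8 0.0
      vertex 0.0 8.9 0.0
      vertex 17.4 13.5 0.0
    endloop
  endfacet
  facet normal 0.0000 0.0000 -1.0000
    outer loop
      vertex 11.5 0.3 0.0
      vertex 3.7 1.8 0.0
      vertex 17.4 13.5 0.0
    endloop
  endfacet
  facet normal 0.0000 0.0000 -1.0000
    outer loop
      vertex 17.6 5.5 0.0
      vertex 11.5 0.3 0.0
      vertex 17.4 13.5 0.0
    endloop
  endfacet
  facet normal 0.0000 0.0000 1.0000
    outer loop
      vertex 17.4 13.5 7.0
      vertex 10.9 18.2 7.0
      vertex 3.2 16.2 7.0
    endloop
  endfacet
  facet normal 0.0000 0.0000 1.0000
    outer loop
      vertex 17.4 13.5 7.0
      vertex 3.2 16.2 7.0
      vertex 0.0 8.9 7.0
    endloop
  endfacet
  facet normal 0.0000 0.0000 1.0000
    outer loop
      vertex 17.4 13.5 7.0
      vertex 0.0 8.9 7.0
      vertex 3.7 1.8 7.0
    endloop
  endfacet
  facet normal 0.0000 0.0000 1.0000
    outer loop
      vertex 17.4 13.5 7.0
      vertex 3.7 1.8 7.0
      vertex 11.5 0.3 7.0
    endloop
  endfacet
  facet normal 0.0000 0.0000 1.0000
    outer loop
      vertex 17.4 13.5 7.0
      vertex 11.5 0.3 7.0
      vertex 17.6 5.5 7.0
    endloop
  endfacet
  facet normal 0.5859 0.8104 0.0000
    outer loop
      vertex 17.4 13.5 0.0
      vertex 10.9 18.2 0.0
      vertex 10.9 18.2 7.0
    endloop
  endfacet
  facet normal 0.5859 0.8104 0.0000
    outer loop
      vertex 17.4 13.5 0.0
      vertex 10.9 18.2 7.0
      vertex 17.4 13.5 7.0
    endloop
  endfacet
  facet normal -0.2514 0.9679 0.0000
    outer loop
      vertex 10.9 18.2 0.0
      vertex 3.2 16.2 0.0
      vertex 3.2 16.2 7.0
    endloop
  endfacet
  facet normal -0.2514 0.9679 0.0000
    outer loop
      vertex 10.9 18.2 0.0
      vertex 3.2 16.2 7.0
      vertex 10.9 18.2 7.0
    endloop
  endfacet
  facet normal -0.9159 0.4015 0.0000
    outer loop
      vertex 3.2 16.2 0.0
      vertex 0.0 8.9 0.0
      vertex 0.0 8.9 7.0
    endloop
  endfacet
  facet normal -0.9159 0.4015 0.0000
    outer loop
      vertex 3.2 16.2 0.0
      vertex 0.0 8.9 7.0
      vertex 3.2 16.2 7.0
    endloop
  endfacet
  facet normal -0.8868 -0.4621 0.0000
    outer loop
      vertex 0.0 8.9 0.0
      vertex 3.7 1.8 0.0
      vertex 3.7 1.8 7.0
    endloop
  endfacet
  facet normal -0.8868 -0.4621 0.0000
    outer loop
      vertex 0.0 8.9 0.0
      vertex 3.7 1.8 7.0
      vertex 0.0 8.9 7.0
    endloop
  endfacet
  facet normal -0.1888 -0.9820 0.0000
    outer loop
      vertex 3.7 1.8 0.0
      vertex 11.5 0.3 0.0
      vertex 11.5 0.3 7.0
    endloop
  endfacet
  facet normal -0.1888 -0.9820 0.0000
    outer loop
      vertex 3.7 1.8 0.0
      vertex 11.5 0.3 7.0
      vertex 3.7 1.8 7.0
    endloop
  endfacet
  facet normal 0.6487 -0.7610 0.0000
    outer loop
      vertex 11.5 0.3 0.0
      vertex 17.6 5.5 0.0
      vertex 17.6 5.5 7.0
    endloop
  endfacet
  facet normal 0.6487 -0.7610 0.0000
    outer loop
      vertex 11.5 0.3 0.0
      vertex 17.6 5.5 7.0
      vertex 11.5 0.3 7.0
    endloop
  endfacet
  facet normal 0.9997 0.0250 0.0000
    outer loop
      vertex 17.6 5.5 0.0
      vertex 17.4 13.5 0.0
      vertex 17.4 13.5 7.0
    endloop
  endfacet
  facet normal 0.9997 0.0250 0.0000
    outer loop
      vertex 17.6 5.5 0.0
      vertex 17.4 13.5 7.0
      vertex 17.6 5.5 7.0
    endloop
  endfacet
endsolid part

The G0 Z moves step by Δz≈1.0 mm. Every layer's G1 loop is the same polygon, so the solid is a straight extrusion of it from z=0 to z≈7. Closing with flat bottom and top caps and triangulating gives 24 facets — a regular 7-sided prism (a cylinder approximated with 7 flat sides), circumscribed radius ≈ 9.2 mm, height ≈ 7 mm.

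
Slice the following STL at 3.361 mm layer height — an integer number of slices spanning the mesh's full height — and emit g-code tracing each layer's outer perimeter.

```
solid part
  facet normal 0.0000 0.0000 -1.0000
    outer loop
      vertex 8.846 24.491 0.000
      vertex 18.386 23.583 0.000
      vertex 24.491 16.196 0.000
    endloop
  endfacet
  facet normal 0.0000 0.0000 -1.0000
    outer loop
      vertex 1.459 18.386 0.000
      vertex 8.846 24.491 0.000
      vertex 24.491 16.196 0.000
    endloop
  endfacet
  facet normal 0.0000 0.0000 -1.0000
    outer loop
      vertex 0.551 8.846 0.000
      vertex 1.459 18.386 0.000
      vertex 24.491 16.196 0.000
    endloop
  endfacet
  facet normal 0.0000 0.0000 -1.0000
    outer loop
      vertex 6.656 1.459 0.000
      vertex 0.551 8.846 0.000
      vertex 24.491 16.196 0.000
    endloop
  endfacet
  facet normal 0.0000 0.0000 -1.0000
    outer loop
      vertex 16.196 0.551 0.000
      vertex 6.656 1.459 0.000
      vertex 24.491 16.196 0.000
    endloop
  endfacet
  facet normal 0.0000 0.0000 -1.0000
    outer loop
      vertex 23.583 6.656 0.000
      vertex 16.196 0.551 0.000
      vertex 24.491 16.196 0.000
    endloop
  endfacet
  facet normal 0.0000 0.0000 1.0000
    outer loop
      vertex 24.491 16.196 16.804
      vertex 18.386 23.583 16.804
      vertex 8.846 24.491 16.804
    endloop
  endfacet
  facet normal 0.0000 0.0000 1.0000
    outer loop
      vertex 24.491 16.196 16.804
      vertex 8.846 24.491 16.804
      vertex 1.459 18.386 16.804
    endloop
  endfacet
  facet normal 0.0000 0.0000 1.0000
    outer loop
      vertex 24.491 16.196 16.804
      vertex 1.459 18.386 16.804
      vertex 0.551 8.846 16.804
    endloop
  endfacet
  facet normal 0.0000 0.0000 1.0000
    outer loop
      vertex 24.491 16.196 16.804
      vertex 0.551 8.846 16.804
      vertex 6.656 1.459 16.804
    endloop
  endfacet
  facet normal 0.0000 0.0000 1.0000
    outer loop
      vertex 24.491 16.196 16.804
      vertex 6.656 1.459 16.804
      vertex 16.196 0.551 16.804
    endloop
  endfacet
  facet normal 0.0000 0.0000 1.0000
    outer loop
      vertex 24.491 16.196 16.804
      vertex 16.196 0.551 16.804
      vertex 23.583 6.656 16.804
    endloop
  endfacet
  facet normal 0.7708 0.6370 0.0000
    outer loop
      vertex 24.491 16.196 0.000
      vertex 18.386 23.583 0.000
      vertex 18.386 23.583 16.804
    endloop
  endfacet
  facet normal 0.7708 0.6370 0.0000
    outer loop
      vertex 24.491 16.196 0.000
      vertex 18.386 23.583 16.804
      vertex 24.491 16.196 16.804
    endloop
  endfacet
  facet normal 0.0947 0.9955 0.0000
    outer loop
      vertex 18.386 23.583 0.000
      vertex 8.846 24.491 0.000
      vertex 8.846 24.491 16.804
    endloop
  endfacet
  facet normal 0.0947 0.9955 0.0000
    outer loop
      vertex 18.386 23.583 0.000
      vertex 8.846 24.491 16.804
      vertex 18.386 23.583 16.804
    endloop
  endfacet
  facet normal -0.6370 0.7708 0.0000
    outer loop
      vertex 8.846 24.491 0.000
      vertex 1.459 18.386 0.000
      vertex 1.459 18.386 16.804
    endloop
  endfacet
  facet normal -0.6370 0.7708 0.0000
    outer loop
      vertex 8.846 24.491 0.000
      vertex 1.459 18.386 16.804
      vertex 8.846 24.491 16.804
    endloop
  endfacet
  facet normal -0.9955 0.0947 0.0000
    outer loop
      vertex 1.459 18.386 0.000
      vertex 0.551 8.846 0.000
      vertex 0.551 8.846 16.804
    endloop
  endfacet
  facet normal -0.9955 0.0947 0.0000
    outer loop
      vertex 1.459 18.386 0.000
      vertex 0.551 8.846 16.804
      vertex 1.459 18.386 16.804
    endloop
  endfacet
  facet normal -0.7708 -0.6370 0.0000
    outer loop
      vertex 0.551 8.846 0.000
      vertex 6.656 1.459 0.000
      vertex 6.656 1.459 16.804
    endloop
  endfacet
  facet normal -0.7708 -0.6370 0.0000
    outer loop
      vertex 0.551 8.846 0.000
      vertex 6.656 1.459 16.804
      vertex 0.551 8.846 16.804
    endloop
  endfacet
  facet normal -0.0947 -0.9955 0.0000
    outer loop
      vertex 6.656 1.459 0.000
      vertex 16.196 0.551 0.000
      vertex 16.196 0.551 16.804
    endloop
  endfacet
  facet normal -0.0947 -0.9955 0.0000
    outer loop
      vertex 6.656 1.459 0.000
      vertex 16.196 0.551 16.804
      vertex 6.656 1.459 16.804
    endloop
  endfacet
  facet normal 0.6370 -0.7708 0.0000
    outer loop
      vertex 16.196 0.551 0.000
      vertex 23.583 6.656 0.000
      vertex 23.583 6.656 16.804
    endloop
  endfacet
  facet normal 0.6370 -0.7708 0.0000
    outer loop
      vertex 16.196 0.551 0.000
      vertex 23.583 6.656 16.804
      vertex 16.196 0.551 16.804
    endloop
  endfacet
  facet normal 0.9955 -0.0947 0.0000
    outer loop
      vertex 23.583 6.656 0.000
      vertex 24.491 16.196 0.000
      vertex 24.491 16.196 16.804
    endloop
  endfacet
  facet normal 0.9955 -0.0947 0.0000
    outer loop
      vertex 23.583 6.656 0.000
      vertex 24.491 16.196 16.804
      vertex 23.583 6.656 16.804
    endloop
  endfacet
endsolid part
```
; perimeter-only toolpath
G21 ; units = mm
G90 ; absolute positioning
G28 ; home
; layer 1
G0 Z3.361
G0 X24.491 Y16.196
G1 X18.386 Y23.583
G1 X8.846 Y24.491
G1 X1.459 Y18.386
G1 X0.551 Y8.846
G1 X6.656 Y1.459
G1 X16.196 Y0.551
G1 X23.583 Y6.656
G1 X24.491 Y16.196
; layer 2
G0 Z6.722
G0 X24.491 Y16.196
G1 X18.386 Y23.583
G1 X8.846 Y24.491
G1 X1.459 Y18.386
G1 X0.551 Y8.846
G1 X6.656 Y1.459
G1 X16.196 Y0.551
G1 X23.583 Y6.656
G1 X24.491 Y16.196
; layer 3
G0 Z10.082
G0 X24.491 Y16.196
G1 X18.386 Y23.583
G1 X8.846 Y24.491
G1 X1.459 Y18.386
G1 X0.551 Y8.846
G1 X6.656 Y1.459
G1 X16.196 Y0.551
G1 X23.583 Y6.656
G1 X24.491 Y16.196
; layer 4
G0 Z13.443
G0 X24.491 Y16.196
G1 X18.386 Y23.583
G1 X8.846 Y24.491
G1 X1.459 Y18.386
G1 X0.551 Y8.846
G1 X6.656 Y1.459
G1 X16.196 Y0.551
G1 X23.583 Y6.656
G1 X24.491 Y16.196
; layer 5
G0 Z16.804
G0 X24.491 Y16.196
G1 X18.386 Y23.583
G1 X8.846 Y24.491
G1 X1.459 Y18.386
G1 X0.551 Y8.846
G1 X6.656 Y1.459
G1 X16.196 Y0.551
G1 X23.583 Y6.656
G1 X24.491 Y16.196
M2 ; end

The solid is a regular 8-sided prism (a cylinder approximated with 8 flat sides), circumscribed radius ≈ 12.5 mm, height ≈ 16.8 mm. Slicing at Δz = 3.361 mm — 5 equal slices spanning the solid's height, so layer i sits at z = i·h/5 — gives 5 non-empty perimeters. Each is a 8-segment closed polygon; G0 lifts to the layer z and rapids to the start vertex, then G1 traces the edges.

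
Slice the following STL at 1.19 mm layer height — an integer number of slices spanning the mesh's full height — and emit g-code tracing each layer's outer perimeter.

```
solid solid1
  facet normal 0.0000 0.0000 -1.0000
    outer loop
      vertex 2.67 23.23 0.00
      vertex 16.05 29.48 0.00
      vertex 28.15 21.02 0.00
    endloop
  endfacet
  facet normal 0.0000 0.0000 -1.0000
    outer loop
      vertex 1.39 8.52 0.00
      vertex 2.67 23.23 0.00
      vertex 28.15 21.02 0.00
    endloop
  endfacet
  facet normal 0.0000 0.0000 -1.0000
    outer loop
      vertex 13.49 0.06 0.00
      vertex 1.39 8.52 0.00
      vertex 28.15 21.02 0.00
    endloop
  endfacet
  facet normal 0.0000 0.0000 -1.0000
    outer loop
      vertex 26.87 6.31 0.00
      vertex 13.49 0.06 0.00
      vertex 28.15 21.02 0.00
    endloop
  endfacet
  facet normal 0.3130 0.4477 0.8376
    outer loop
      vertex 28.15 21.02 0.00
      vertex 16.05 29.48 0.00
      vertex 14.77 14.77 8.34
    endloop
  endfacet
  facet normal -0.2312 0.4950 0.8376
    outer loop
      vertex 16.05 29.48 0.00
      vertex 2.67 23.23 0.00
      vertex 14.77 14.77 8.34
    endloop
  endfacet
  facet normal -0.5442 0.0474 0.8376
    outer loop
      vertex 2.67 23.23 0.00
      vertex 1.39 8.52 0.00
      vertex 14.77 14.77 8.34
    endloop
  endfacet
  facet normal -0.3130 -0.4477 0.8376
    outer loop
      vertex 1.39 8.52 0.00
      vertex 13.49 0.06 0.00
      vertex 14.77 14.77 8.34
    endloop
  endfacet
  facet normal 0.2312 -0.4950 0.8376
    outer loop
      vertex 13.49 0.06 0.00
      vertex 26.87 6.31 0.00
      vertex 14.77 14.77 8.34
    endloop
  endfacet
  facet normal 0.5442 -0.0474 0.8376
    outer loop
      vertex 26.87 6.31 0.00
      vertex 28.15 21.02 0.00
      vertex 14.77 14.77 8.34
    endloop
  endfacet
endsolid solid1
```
; perimeter-only toolpath
G21 ; units = mm
G90 ; absolute positioning
G28 ; home
; layer 1
G0 Z1.19
G0 X26.24 Y20.13
G1 X15.87 Y27.38
G1 X4.40 Y22.02
G1 X3.30 Y9.41
G1 X13.67 Y2.16
G1 X25.14 Y7.52
G1 X26.24 Y20.13
; layer 2
G0 Z2.38
G0 X24.33 Y19.23
G1 X15.68 Y25.28
G1 X6.13 Y20.81
G1 X5.21 Y10.31
G1 X13.86 Y4.26
G1 X23.41 Y8.73
G1 X24.33 Y19.23
; layer 3
G0 Z3.57
G0 X22.42 Y18.34
G1 X15.50 Y23.18
G1 X7.86 Y19.60
G1 X7.12 Y11.20
G1 X14.04 Y6.36
G1 X21.68 Y9.94
G1 X22.42 Y18.34
; layer 4
G0 Z4.77
G0 X20.50 Y17.45
G1 X15.32 Y21.07
G1 X9.58 Y18.40
G1 X9.04 Y12.09
G1 X14.22 Y8.47
G1 X19.96 Y11.14
G1 X20.50 Y17.45
; layer 5
G0 Z5.96
G0 X18.59 Y16.56
G1 X15.14 Y18.97
G1 X11.31 Y17.19
G1 X10.95 Y12.98
G1 X14.40 Y10.57
G1 X18.23 Y12.35
G1 X18.59 Y16.56
; layer 6
G0 Z7.15
G0 X16.68 Y15.66
G1 X14.95 Y16.87
G1 X13.04 Y15.98
G1 X12.86 Y13.88
G1 X14.59 Y12.67
G1 X16.50 Y13.56
G1 X16.68 Y15.66
M2 ; end

The solid is a regular 6-sided pyramid, base circumscribed radius ≈ 14.8 mm, apex at z ≈ 8.34 mm. Slicing at Δz = 1.19 mm — 7 equal slices spanning the solid's height, so layer i sits at z = i·h/7 — gives 6 non-empty perimeters. Each is a 6-segment closed polygon; G0 lifts to the layer z and rapids to the start vertex, then G1 traces the edges. The cross-section shrinks linearly with z (the slice at the apex is degenerate and omitted).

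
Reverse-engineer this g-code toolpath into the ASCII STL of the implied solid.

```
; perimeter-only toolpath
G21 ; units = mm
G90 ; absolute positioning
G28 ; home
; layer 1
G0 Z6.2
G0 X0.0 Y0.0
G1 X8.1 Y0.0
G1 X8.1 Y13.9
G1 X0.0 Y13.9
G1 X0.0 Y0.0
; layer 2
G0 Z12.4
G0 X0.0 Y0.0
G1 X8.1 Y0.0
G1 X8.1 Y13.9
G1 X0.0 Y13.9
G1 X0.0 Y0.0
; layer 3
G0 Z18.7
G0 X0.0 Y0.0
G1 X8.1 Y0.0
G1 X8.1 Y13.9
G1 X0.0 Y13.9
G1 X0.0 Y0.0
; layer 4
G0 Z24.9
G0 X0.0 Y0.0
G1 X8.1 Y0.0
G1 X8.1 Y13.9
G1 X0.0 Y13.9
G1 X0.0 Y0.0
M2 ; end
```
solid part
  facet normal 0.0000 0.0000 -1.0000
    outer loop
      vertex 8.1 13.9 0.0
      vertex 8.1 0.0 0.0
      vertex 0.0 0.0 0.0
    endloop
  endfacet
  facet normal 0.0000 0.0000 -1.0000
    outer loop
      vertex 0.0 13.9 0.0
      vertex 8.1 13.9 0.0
      vertex 0.0 0.0 0.0
    endloop
  endfacet
  facet normal 0.0000 0.0000 1.0000
    outer loop
      vertex 0.0 0.0 24.9
      vertex 8.1 0.0 24.9
      vertex 8.1 13.9 24.9
    endloop
  endfacet
  facet normal 0.0000 0.0000 1.0000
    outer loop
      vertex 0.0 0.0 24.9
      vertex 8.1 13.9 24.9
      vertex 0.0 13.9 24.9
    endloop
  endfacet
  facet normal 0.0000 -1.0000 0.0000
    outer loop
      vertex 0.0 0.0 0.0
      vertex 8.1 0.0 0.0
      vertex 8.1 0.0 24.9
    endloop
  endfacet
  facet normal 0.0000 -1.0000 0.0000
    outer loop
      vertex 0.0 0.0 0.0
      vertex 8.1 0.0 24.9
      vertex 0.0 0.0 24.9
    endloop
  endfacet
  facet normal 0.0000 1.0000 0.0000
    outer loop
      vertex 8.1 13.9 24.9
      vertex 8.1 13.9 0.0
      vertex 0.0 13.9 0.0
    endloop
  endfacet
  facet normal 0.0000 1.0000 0.0000
    outer loop
      vertex 0.0 13.9 24.9
      vertex 8.1 13.9 24.9
      vertex 0.0 13.9 0.0
    endloop
  endfacet
  facet normal -1.0000 0.0000 0.0000
    outer loop
      vertex 0.0 13.9 24.9
      vertex 0.0 13.9 0.0
      vertex 0.0 0.0 0.0
    endloop
  endfacet
  facet normal -1.0000 0.0000 0.0000
    outer loop
      vertex 0.0 0.0 24.9
      vertex 0.0 13.9 24.9
      vertex 0.0 0.0 0.0
    endloop
  endfacet
  facet normal 1.0000 0.0000 0.0000
    outer loop
      vertex 8.1 0.0 0.0
      vertex 8.1 13.9 0.0
      vertex 8.1 13.9 24.9
    endloop
  endfacet
  facet normal 1.0000 0.0000 0.0000
    outer loop
      vertex 8.1 0.0 0.0
      vertex 8.1 13.9 24.9
      vertex 8.1 0.0 24.9
    endloop
  endfacet
endsolid part

The G0 Z moves step by Δz≈6.2 mm. Every layer's G1 loop is the same polygon, so the solid is a straight extrusion of it from z=0 to z≈24.9. Closing with flat bottom and top caps and triangulating gives 12 facets — a rectangular box, roughly 8.1 × 13.9 mm footprint and 24.9 mm tall.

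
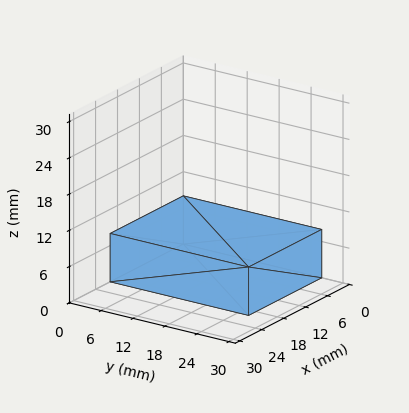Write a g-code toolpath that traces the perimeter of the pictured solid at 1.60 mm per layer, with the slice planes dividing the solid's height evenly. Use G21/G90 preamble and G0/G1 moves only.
Reading the render: the shape is a rectangular box, roughly 20 × 26 mm footprint and 8 mm tall (dimensions read to the nearest mm from the axis ticks). For the g-code, the solid's height is divided into equal slices at the stated Δz and each level perimeter traced with G1 moves after a G0 lift.

; perimeter-only toolpath
G21 ; units = mm
G90 ; absolute positioning
G28 ; home
; layer 1
G0 Z1.60
G0 X0.00 Y0.00
G1 X20.00 Y0.00
G1 X20.00 Y26.00
G1 X0.00 Y26.00
G1 X0.00 Y0.00
; layer 2
G0 Z3.20
G0 X0.00 Y0.00
G1 X20.00 Y0.00
G1 X20.00 Y26.00
G1 X0.00 Y26.00
G1 X0.00 Y0.00
; layer 3
G0 Z4.80
G0 X0.00 Y0.00
G1 X20.00 Y0.00
G1 X20.00 Y26.00
G1 X0.00 Y26.00
G1 X0.00 Y0.00
; layer 4
G0 Z6.40
G0 X0.00 Y0.00
G1 X20.00 Y0.00
G1 X20.00 Y26.00
G1 X0.00 Y26.00
G1 X0.00 Y0.00
; layer 5
G0 Z8.00
G0 X0.00 Y0.00
G1 X20.00 Y0.00
G1 X20.00 Y26.00
G1 X0.00 Y26.00
G1 X0.00 Y0.00
M2 ; end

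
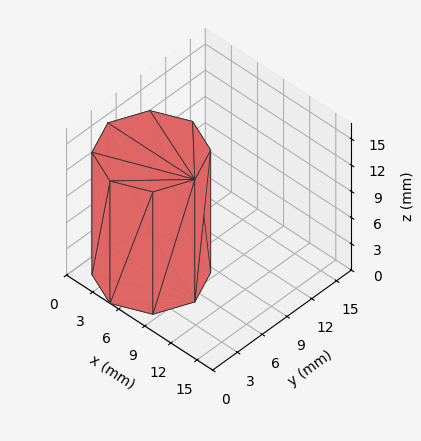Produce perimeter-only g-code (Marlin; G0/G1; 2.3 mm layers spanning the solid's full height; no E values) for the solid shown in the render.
Reading the render: the shape is a regular 8-sided prism (a cylinder approximated with 8 flat sides), circumscribed radius ≈ 5 mm, height ≈ 14 mm (dimensions read to the nearest mm from the axis ticks). For the g-code, the solid's height is divided into equal slices at the stated Δz and each level perimeter traced with G1 moves after a G0 lift.

; perimeter-only toolpath
G21 ; units = mm
G90 ; absolute positioning
G28 ; home
; layer 1
G0 Z2.3
G0 X10.0 Y5.0
G1 X8.5 Y8.5
G1 X5.0 Y10.0
G1 X1.5 Y8.5
G1 X0.0 Y5.0
G1 X1.5 Y1.5
G1 X5.0 Y0.0
G1 X8.5 Y1.5
G1 X10.0 Y5.0
; layer 2
G0 Z4.7
G0 X10.0 Y5.0
G1 X8.5 Y8.5
G1 X5.0 Y10.0
G1 X1.5 Y8.5
G1 X0.0 Y5.0
G1 X1.5 Y1.5
G1 X5.0 Y0.0
G1 X8.5 Y1.5
G1 X10.0 Y5.0
; layer 3
G0 Z7.0
G0 X10.0 Y5.0
G1 X8.5 Y8.5
G1 X5.0 Y10.0
G1 X1.5 Y8.5
G1 X0.0 Y5.0
G1 X1.5 Y1.5
G1 X5.0 Y0.0
G1 X8.5 Y1.5
G1 X10.0 Y5.0
; layer 4
G0 Z9.3
G0 X10.0 Y5.0
G1 X8.5 Y8.5
G1 X5.0 Y10.0
G1 X1.5 Y8.5
G1 X0.0 Y5.0
G1 X1.5 Y1.5
G1 X5.0 Y0.0
G1 X8.5 Y1.5
G1 X10.0 Y5.0
; layer 5
G0 Z11.7
G0 X10.0 Y5.0
G1 X8.5 Y8.5
G1 X5.0 Y10.0
G1 X1.5 Y8.5
G1 X0.0 Y5.0
G1 X1.5 Y1.5
G1 X5.0 Y0.0
G1 X8.5 Y1.5
G1 X10.0 Y5.0
; layer 6
G0 Z14.0
G0 X10.0 Y5.0
G1 X8.5 Y8.5
G1 X5.0 Y10.0
G1 X1.5 Y8.5
G1 X0.0 Y5.0
G1 X1.5 Y1.5
G1 X5.0 Y0.0
G1 X8.5 Y1.5
G1 X10.0 Y5.0
M2 ; end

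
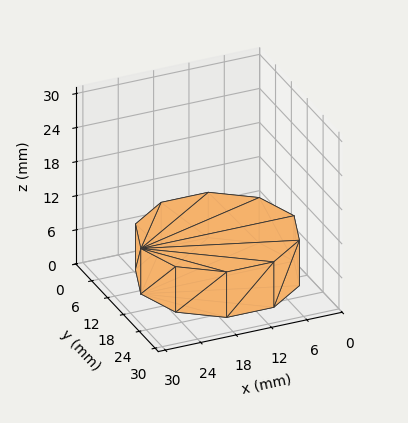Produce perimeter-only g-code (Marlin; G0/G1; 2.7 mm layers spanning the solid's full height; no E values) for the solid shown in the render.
Reading the render: the shape is a regular 10-sided prism (a cylinder approximated with 10 flat sides), circumscribed radius ≈ 13 mm, height ≈ 8 mm (dimensions read to the nearest mm from the axis ticks). For the g-code, the solid's height is divided into equal slices at the stated Δz and each level perimeter traced with G1 moves after a G0 lift.

; perimeter-only toolpath
G21 ; units = mm
G90 ; absolute positioning
G28 ; home
; layer 1
G0 Z2.7
G0 X26.0 Y13.0
G1 X23.5 Y20.6
G1 X17.0 Y25.4
G1 X9.0 Y25.4
G1 X2.5 Y20.6
G1 X0.0 Y13.0
G1 X2.5 Y5.4
G1 X9.0 Y0.6
G1 X17.0 Y0.6
G1 X23.5 Y5.4
G1 X26.0 Y13.0
; layer 2
G0 Z5.3
G0 X26.0 Y13.0
G1 X23.5 Y20.6
G1 X17.0 Y25.4
G1 X9.0 Y25.4
G1 X2.5 Y20.6
G1 X0.0 Y13.0
G1 X2.5 Y5.4
G1 X9.0 Y0.6
G1 X17.0 Y0.6
G1 X23.5 Y5.4
G1 X26.0 Y13.0
; layer 3
G0 Z8.0
G0 X26.0 Y13.0
G1 X23.5 Y20.6
G1 X17.0 Y25.4
G1 X9.0 Y25.4
G1 X2.5 Y20.6
G1 X0.0 Y13.0
G1 X2.5 Y5.4
G1 X9.0 Y0.6
G1 X17.0 Y0.6
G1 X23.5 Y5.4
G1 X26.0 Y13.0
M2 ; end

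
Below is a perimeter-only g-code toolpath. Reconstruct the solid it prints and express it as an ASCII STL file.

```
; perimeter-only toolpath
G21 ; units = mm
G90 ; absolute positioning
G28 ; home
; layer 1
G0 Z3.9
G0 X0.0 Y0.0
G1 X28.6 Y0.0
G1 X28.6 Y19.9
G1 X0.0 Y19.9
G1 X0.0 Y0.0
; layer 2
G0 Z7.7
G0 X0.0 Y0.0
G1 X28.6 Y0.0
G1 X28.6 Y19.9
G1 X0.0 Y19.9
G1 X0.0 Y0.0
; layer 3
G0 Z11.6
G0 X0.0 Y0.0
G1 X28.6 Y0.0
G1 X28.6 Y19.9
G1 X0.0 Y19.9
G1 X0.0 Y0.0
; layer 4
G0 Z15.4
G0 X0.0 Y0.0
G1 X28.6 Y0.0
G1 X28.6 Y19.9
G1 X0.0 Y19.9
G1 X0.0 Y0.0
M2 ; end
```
solid part
  facet normal 0.0000 0.0000 -1.0000
    outer loop
      vertex 28.6 19.9 0.0
      vertex 28.6 0.0 0.0
      vertex 0.0 0.0 0.0
    endloop
  endfacet
  facet normal 0.0000 0.0000 -1.0000
    outer loop
      vertex 0.0 19.9 0.0
      vertex 28.6 19.9 0.0
      vertex 0.0 0.0 0.0
    endloop
  endfacet
  facet normal 0.0000 0.0000 1.0000
    outer loop
      vertex 0.0 0.0 15.4
      vertex 28.6 0.0 15.4
      vertex 28.6 19.9 15.4
    endloop
  endfacet
  facet normal 0.0000 0.0000 1.0000
    outer loop
      vertex 0.0 0.0 15.4
      vertex 28.6 19.9 15.4
      vertex 0.0 19.9 15.4
    endloop
  endfacet
  facet normal 0.0000 -1.0000 0.0000
    outer loop
      vertex 0.0 0.0 0.0
      vertex 28.6 0.0 0.0
      vertex 28.6 0.0 15.4
    endloop
  endfacet
  facet normal 0.0000 -1.0000 0.0000
    outer loop
      vertex 0.0 0.0 0.0
      vertex 28.6 0.0 15.4
      vertex 0.0 0.0 15.4
    endloop
  endfacet
  facet normal 0.0000 1.0000 0.0000
    outer loop
      vertex 28.6 19.9 15.4
      vertex 28.6 19.9 0.0
      vertex 0.0 19.9 0.0
    endloop
  endfacet
  facet normal 0.0000 1.0000 0.0000
    outer loop
      vertex 0.0 19.9 15.4
      vertex 28.6 19.9 15.4
      vertex 0.0 19.9 0.0
    endloop
  endfacet
  facet normal -1.0000 0.0000 0.0000
    outer loop
      vertex 0.0 19.9 15.4
      vertex 0.0 19.9 0.0
      vertex 0.0 0.0 0.0
    endloop
  endfacet
  facet normal -1.0000 0.0000 0.0000
    outer loop
      vertex 0.0 0.0 15.4
      vertex 0.0 19.9 15.4
      vertex 0.0 0.0 0.0
    endloop
  endfacet
  facet normal 1.0000 0.0000 0.0000
    outer loop
      vertex 28.6 0.0 0.0
      vertex 28.6 19.9 0.0
      vertex 28.6 19.9 15.4
    endloop
  endfacet
  facet normal 1.0000 0.0000 0.0000
    outer loop
      vertex 28.6 0.0 0.0
      vertex 28.6 19.9 15.4
      vertex 28.6 0.0 15.4
    endloop
  endfacet
endsolid part

The G0 Z moves step by Δz≈3.9 mm. Every layer's G1 loop is the same polygon, so the solid is a straight extrusion of it from z=0 to z≈15.4. Closing with flat bottom and top caps and triangulating gives 12 facets — a rectangular box, roughly 28.6 × 19.9 mm footprint and 15.4 mm tall.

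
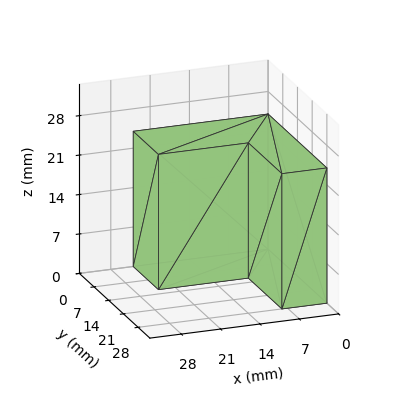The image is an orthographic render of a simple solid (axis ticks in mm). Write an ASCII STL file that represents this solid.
Reading the render: the shape is an L-shaped prism: outer 24 × 28 mm, arm thicknesses ≈ 12 mm (horizontal) and 8 mm (vertical), extruded 24 mm in z (dimensions read to the nearest mm from the axis ticks). For the STL, each face is triangulated and given an outward normal.

solid part
  facet normal 0.0000 0.0000 -1.0000
    outer loop
      vertex 24.000 12.000 0.000
      vertex 24.000 0.000 0.000
      vertex 0.000 0.000 0.000
    endloop
  endfacet
  facet normal 0.0000 0.0000 -1.0000
    outer loop
      vertex 8.000 12.000 0.000
      vertex 24.000 12.000 0.000
      vertex 0.000 0.000 0.000
    endloop
  endfacet
  facet normal 0.0000 0.0000 -1.0000
    outer loop
      vertex 8.000 28.000 0.000
      vertex 8.000 12.000 0.000
      vertex 0.000 0.000 0.000
    endloop
  endfacet
  facet normal 0.0000 0.0000 -1.0000
    outer loop
      vertex 0.000 28.000 0.000
      vertex 8.000 28.000 0.000
      vertex 0.000 0.000 0.000
    endloop
  endfacet
  facet normal 0.0000 0.0000 1.0000
    outer loop
      vertex 0.000 0.000 24.000
      vertex 24.000 0.000 24.000
      vertex 24.000 12.000 24.000
    endloop
  endfacet
  facet normal 0.0000 0.0000 1.0000
    outer loop
      vertex 0.000 0.000 24.000
      vertex 24.000 12.000 24.000
      vertex 8.000 12.000 24.000
    endloop
  endfacet
  facet normal 0.0000 0.0000 1.0000
    outer loop
      vertex 0.000 0.000 24.000
      vertex 8.000 12.000 24.000
      vertex 8.000 28.000 24.000
    endloop
  endfacet
  facet normal 0.0000 0.0000 1.0000
    outer loop
      vertex 0.000 0.000 24.000
      vertex 8.000 28.000 24.000
      vertex 0.000 28.000 24.000
    endloop
  endfacet
  facet normal 0.0000 -1.0000 0.0000
    outer loop
      vertex 0.000 0.000 0.000
      vertex 24.000 0.000 0.000
      vertex 24.000 0.000 24.000
    endloop
  endfacet
  facet normal 0.0000 -1.0000 0.0000
    outer loop
      vertex 0.000 0.000 0.000
      vertex 24.000 0.000 24.000
      vertex 0.000 0.000 24.000
    endloop
  endfacet
  facet normal 1.0000 0.0000 0.0000
    outer loop
      vertex 24.000 0.000 0.000
      vertex 24.000 12.000 0.000
      vertex 24.000 12.000 24.000
    endloop
  endfacet
  facet normal 1.0000 0.0000 0.0000
    outer loop
      vertex 24.000 0.000 0.000
      vertex 24.000 12.000 24.000
      vertex 24.000 0.000 24.000
    endloop
  endfacet
  facet normal 0.0000 1.0000 0.0000
    outer loop
      vertex 24.000 12.000 0.000
      vertex 8.000 12.000 0.000
      vertex 8.000 12.000 24.000
    endloop
  endfacet
  facet normal 0.0000 1.0000 0.0000
    outer loop
      vertex 24.000 12.000 0.000
      vertex 8.000 12.000 24.000
      vertex 24.000 12.000 24.000
    endloop
  endfacet
  facet normal 1.0000 0.0000 0.0000
    outer loop
      vertex 8.000 12.000 0.000
      vertex 8.000 28.000 0.000
      vertex 8.000 28.000 24.000
    endloop
  endfacet
  facet normal 1.0000 0.0000 0.0000
    outer loop
      vertex 8.000 12.000 0.000
      vertex 8.000 28.000 24.000
      vertex 8.000 12.000 24.000
    endloop
  endfacet
  facet normal 0.0000 1.0000 0.0000
    outer loop
      vertex 8.000 28.000 0.000
      vertex 0.000 28.000 0.000
      vertex 0.000 28.000 24.000
    endloop
  endfacet
  facet normal 0.0000 1.0000 0.0000
    outer loop
      vertex 8.000 28.000 0.000
      vertex 0.000 28.000 24.000
      vertex 8.000 28.000 24.000
    endloop
  endfacet
  facet normal -1.0000 0.0000 0.0000
    outer loop
      vertex 0.000 28.000 0.000
      vertex 0.000 0.000 0.000
      vertex 0.000 0.000 24.000
    endloop
  endfacet
  facet normal -1.0000 0.0000 0.0000
    outer loop
      vertex 0.000 28.000 0.000
      vertex 0.000 0.000 24.000
      vertex 0.000 28.000 24.000
    endloop
  endfacet
endsolid part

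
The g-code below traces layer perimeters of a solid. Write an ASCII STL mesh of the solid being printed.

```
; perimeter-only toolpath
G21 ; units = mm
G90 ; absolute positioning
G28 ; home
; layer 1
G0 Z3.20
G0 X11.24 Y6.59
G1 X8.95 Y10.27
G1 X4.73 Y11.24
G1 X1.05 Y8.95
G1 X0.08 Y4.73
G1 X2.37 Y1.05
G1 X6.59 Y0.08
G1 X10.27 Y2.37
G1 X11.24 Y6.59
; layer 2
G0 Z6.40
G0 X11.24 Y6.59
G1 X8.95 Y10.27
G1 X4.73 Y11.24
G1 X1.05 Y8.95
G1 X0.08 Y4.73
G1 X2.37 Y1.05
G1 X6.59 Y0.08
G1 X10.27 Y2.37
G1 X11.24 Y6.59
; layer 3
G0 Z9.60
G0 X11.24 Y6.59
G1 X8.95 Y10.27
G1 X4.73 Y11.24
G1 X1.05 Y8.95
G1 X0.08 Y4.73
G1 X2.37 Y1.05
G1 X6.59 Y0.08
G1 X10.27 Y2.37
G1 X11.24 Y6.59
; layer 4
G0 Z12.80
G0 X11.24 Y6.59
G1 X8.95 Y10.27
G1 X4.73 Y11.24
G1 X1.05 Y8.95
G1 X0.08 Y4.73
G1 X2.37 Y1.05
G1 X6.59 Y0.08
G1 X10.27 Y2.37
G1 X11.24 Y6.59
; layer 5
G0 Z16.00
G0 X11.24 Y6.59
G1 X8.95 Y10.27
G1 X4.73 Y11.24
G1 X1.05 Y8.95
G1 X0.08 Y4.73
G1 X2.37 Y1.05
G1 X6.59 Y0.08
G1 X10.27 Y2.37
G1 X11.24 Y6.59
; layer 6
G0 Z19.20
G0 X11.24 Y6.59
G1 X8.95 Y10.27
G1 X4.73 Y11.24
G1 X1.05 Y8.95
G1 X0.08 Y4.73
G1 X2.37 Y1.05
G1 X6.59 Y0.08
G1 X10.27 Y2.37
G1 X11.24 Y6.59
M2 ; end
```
solid part
  facet normal 0.0000 0.0000 -1.0000
    outer loop
      vertex 4.73 11.24 0.00
      vertex 8.95 10.27 0.00
      vertex 11.24 6.59 0.00
    endloop
  endfacet
  facet normal 0.0000 0.0000 -1.0000
    outer loop
      vertex 1.05 8.95 0.00
      vertex 4.73 11.24 0.00
      vertex 11.24 6.59 0.00
    endloop
  endfacet
  facet normal 0.0000 0.0000 -1.0000
    outer loop
      vertex 0.08 4.73 0.00
      vertex 1.05 8.95 0.00
      vertex 11.24 6.59 0.00
    endloop
  endfacet
  facet normal 0.0000 0.0000 -1.0000
    outer loop
      vertex 2.37 1.05 0.00
      vertex 0.08 4.73 0.00
      vertex 11.24 6.59 0.00
    endloop
  endfacet
  facet normal 0.0000 0.0000 -1.0000
    outer loop
      vertex 6.59 0.08 0.00
      vertex 2.37 1.05 0.00
      vertex 11.24 6.59 0.00
    endloop
  endfacet
  facet normal 0.0000 0.0000 -1.0000
    outer loop
      vertex 10.27 2.37 0.00
      vertex 6.59 0.08 0.00
      vertex 11.24 6.59 0.00
    endloop
  endfacet
  facet normal 0.0000 0.0000 1.0000
    outer loop
      vertex 11.24 6.59 19.20
      vertex 8.95 10.27 19.20
      vertex 4.73 11.24 19.20
    endloop
  endfacet
  facet normal 0.0000 0.0000 1.0000
    outer loop
      vertex 11.24 6.59 19.20
      vertex 4.73 11.24 19.20
      vertex 1.05 8.95 19.20
    endloop
  endfacet
  facet normal 0.0000 0.0000 1.0000
    outer loop
      vertex 11.24 6.59 19.20
      vertex 1.05 8.95 19.20
      vertex 0.08 4.73 19.20
    endloop
  endfacet
  facet normal 0.0000 0.0000 1.0000
    outer loop
      vertex 11.24 6.59 19.20
      vertex 0.08 4.73 19.20
      vertex 2.37 1.05 19.20
    endloop
  endfacet
  facet normal 0.0000 0.0000 1.0000
    outer loop
      vertex 11.24 6.59 19.20
      vertex 2.37 1.05 19.20
      vertex 6.59 0.08 19.20
    endloop
  endfacet
  facet normal 0.0000 0.0000 1.0000
    outer loop
      vertex 11.24 6.59 19.20
      vertex 6.59 0.08 19.20
      vertex 10.27 2.37 19.20
    endloop
  endfacet
  facet normal 0.8490 0.5283 0.0000
    outer loop
      vertex 11.24 6.59 0.00
      vertex 8.95 10.27 0.00
      vertex 8.95 10.27 19.20
    endloop
  endfacet
  facet normal 0.8490 0.5283 0.0000
    outer loop
      vertex 11.24 6.59 0.00
      vertex 8.95 10.27 19.20
      vertex 11.24 6.59 19.20
    endloop
  endfacet
  facet normal 0.2240 0.9746 0.0000
    outer loop
      vertex 8.95 10.27 0.00
      vertex 4.73 11.24 0.00
      vertex 4.73 11.24 19.20
    endloop
  endfacet
  facet normal 0.2240 0.9746 0.0000
    outer loop
      vertex 8.95 10.27 0.00
      vertex 4.73 11.24 19.20
      vertex 8.95 10.27 19.20
    endloop
  endfacet
  facet normal -0.5283 0.8490 0.0000
    outer loop
      vertex 4.73 11.24 0.00
      vertex 1.05 8.95 0.00
      vertex 1.05 8.95 19.20
    endloop
  endfacet
  facet normal -0.5283 0.8490 0.0000
    outer loop
      vertex 4.73 11.24 0.00
      vertex 1.05 8.95 19.20
      vertex 4.73 11.24 19.20
    endloop
  endfacet
  facet normal -0.9746 0.2240 0.0000
    outer loop
      vertex 1.05 8.95 0.00
      vertex 0.08 4.73 0.00
      vertex 0.08 4.73 19.20
    endloop
  endfacet
  facet normal -0.9746 0.2240 0.0000
    outer loop
      vertex 1.05 8.95 0.00
      vertex 0.08 4.73 19.20
      vertex 1.05 8.95 19.20
    endloop
  endfacet
  facet normal -0.8490 -0.5283 0.0000
    outer loop
      vertex 0.08 4.73 0.00
      vertex 2.37 1.05 0.00
      vertex 2.37 1.05 19.20
    endloop
  endfacet
  facet normal -0.8490 -0.5283 0.0000
    outer loop
      vertex 0.08 4.73 0.00
      vertex 2.37 1.05 19.20
      vertex 0.08 4.73 19.20
    endloop
  endfacet
  facet normal -0.2240 -0.9746 0.0000
    outer loop
      vertex 2.37 1.05 0.00
      vertex 6.59 0.08 0.00
      vertex 6.59 0.08 19.20
    endloop
  endfacet
  facet normal -0.2240 -0.9746 0.0000
    outer loop
      vertex 2.37 1.05 0.00
      vertex 6.59 0.08 19.20
      vertex 2.37 1.05 19.20
    endloop
  endfacet
  facet normal 0.5283 -0.8490 0.0000
    outer loop
      vertex 6.59 0.08 0.00
      vertex 10.27 2.37 0.00
      vertex 10.27 2.37 19.20
    endloop
  endfacet
  facet normal 0.5283 -0.8490 0.0000
    outer loop
      vertex 6.59 0.08 0.00
      vertex 10.27 2.37 19.20
      vertex 6.59 0.08 19.20
    endloop
  endfacet
  facet normal 0.9746 -0.2240 0.0000
    outer loop
      vertex 10.27 2.37 0.00
      vertex 11.24 6.59 0.00
      vertex 11.24 6.59 19.20
    endloop
  endfacet
  facet normal 0.9746 -0.2240 0.0000
    outer loop
      vertex 10.27 2.37 0.00
      vertex 11.24 6.59 19.20
      vertex 10.27 2.37 19.20
    endloop
  endfacet
endsolid part

The G0 Z moves step by Δz≈3.20 mm. Every layer's G1 loop is the same polygon, so the solid is a straight extrusion of it from z=0 to z≈19.2. Closing with flat bottom and top caps and triangulating gives 28 facets — a regular 8-sided prism (a cylinder approximated with 8 flat sides), circumscribed radius ≈ 5.66 mm, height ≈ 19.2 mm.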